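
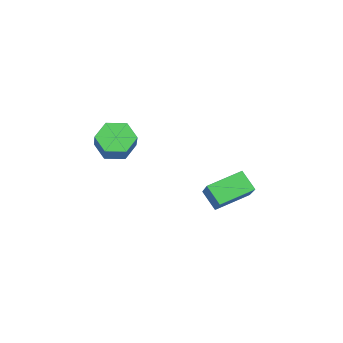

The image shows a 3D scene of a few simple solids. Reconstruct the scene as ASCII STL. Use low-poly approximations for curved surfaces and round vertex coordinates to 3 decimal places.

solid 
facet normal -0.706 -0.053 -0.707
outer loop
vertex 3.437 -1.543 2.582
vertex 2.965 -1.163 3.025
vertex 3.413 -0.794 2.55
endloop
endfacet
facet normal 0.708 -0.007 -0.706
outer loop
vertex 3.437 -1.543 2.582
vertex 3.413 -0.794 2.55
vertex 4.326 -1.476 3.473
endloop
endfacet
facet normal 0.708 -0.008 -0.706
outer loop
vertex 4.326 -1.476 3.473
vertex 3.413 -0.794 2.55
vertex 4.302 -0.728 3.44
endloop
endfacet
facet normal 0.706 0.054 0.706
outer loop
vertex 4.326 -1.476 3.473
vertex 4.302 -0.728 3.44
vertex 3.855 -1.097 3.915
endloop
endfacet
facet normal -0.706 -0.053 -0.707
outer loop
vertex 3.413 -0.794 2.55
vertex 2.965 -1.163 3.025
vertex 2.942 -0.414 2.992
endloop
endfacet
facet normal 0.327 0.860 -0.391
outer loop
vertex 3.413 -0.794 2.55
vertex 2.942 -0.414 2.992
vertex 4.302 -0.728 3.44
endloop
endfacet
facet normal 0.327 0.861 -0.390
outer loop
vertex 4.302 -0.728 3.44
vertex 2.942 -0.414 2.992
vertex 3.831 -0.348 3.883
endloop
endfacet
facet normal 0.706 0.053 0.706
outer loop
vertex 4.302 -0.728 3.44
vertex 3.831 -0.348 3.883
vertex 3.855 -1.097 3.915
endloop
endfacet
facet normal -0.706 -0.053 -0.707
outer loop
vertex 2.942 -0.414 2.992
vertex 2.965 -1.163 3.025
vertex 2.494 -0.784 3.467
endloop
endfacet
facet normal -0.382 0.868 0.316
outer loop
vertex 2.942 -0.414 2.992
vertex 2.494 -0.784 3.467
vertex 3.831 -0.348 3.883
endloop
endfacet
facet normal -0.381 0.869 0.315
outer loop
vertex 3.831 -0.348 3.883
vertex 2.494 -0.784 3.467
vertex 3.383 -0.717 4.358
endloop
endfacet
facet normal 0.706 0.053 0.707
outer loop
vertex 3.831 -0.348 3.883
vertex 3.383 -0.717 4.358
vertex 3.855 -1.097 3.915
endloop
endfacet
facet normal -0.706 -0.054 -0.706
outer loop
vertex 2.494 -0.784 3.467
vertex 2.965 -1.163 3.025
vertex 2.518 -1.532 3.5
endloop
endfacet
facet normal -0.708 0.008 0.706
outer loop
vertex 2.494 -0.784 3.467
vertex 2.518 -1.532 3.5
vertex 3.383 -0.717 4.358
endloop
endfacet
facet normal -0.708 0.008 0.706
outer loop
vertex 3.383 -0.717 4.358
vertex 2.518 -1.532 3.5
vertex 3.407 -1.466 4.39
endloop
endfacet
facet normal 0.706 0.053 0.707
outer loop
vertex 3.383 -0.717 4.358
vertex 3.407 -1.466 4.39
vertex 3.855 -1.097 3.915
endloop
endfacet
facet normal -0.706 -0.053 -0.706
outer loop
vertex 2.518 -1.532 3.5
vertex 2.965 -1.163 3.025
vertex 2.989 -1.912 3.057
endloop
endfacet
facet normal -0.327 -0.861 0.390
outer loop
vertex 2.518 -1.532 3.5
vertex 2.989 -1.912 3.057
vertex 3.407 -1.466 4.39
endloop
endfacet
facet normal -0.328 -0.860 0.391
outer loop
vertex 3.407 -1.466 4.39
vertex 2.989 -1.912 3.057
vertex 3.878 -1.846 3.948
endloop
endfacet
facet normal 0.706 0.053 0.707
outer loop
vertex 3.407 -1.466 4.39
vertex 3.878 -1.846 3.948
vertex 3.855 -1.097 3.915
endloop
endfacet
facet normal -0.706 -0.053 -0.707
outer loop
vertex 2.989 -1.912 3.057
vertex 2.965 -1.163 3.025
vertex 3.437 -1.543 2.582
endloop
endfacet
facet normal 0.381 -0.869 -0.316
outer loop
vertex 2.989 -1.912 3.057
vertex 3.437 -1.543 2.582
vertex 3.878 -1.846 3.948
endloop
endfacet
facet normal 0.382 -0.868 -0.316
outer loop
vertex 3.878 -1.846 3.948
vertex 3.437 -1.543 2.582
vertex 4.326 -1.476 3.473
endloop
endfacet
facet normal 0.706 0.053 0.707
outer loop
vertex 3.878 -1.846 3.948
vertex 4.326 -1.476 3.473
vertex 3.855 -1.097 3.915
endloop
endfacet
facet normal -0.536 -0.480 0.695
outer loop
vertex 1.694 2.13 0.098
vertex 1.147 3.44 0.582
vertex 0.369 1.989 -1.021
endloop
endfacet
facet normal 0.365 -0.873 -0.323
outer loop
vertex 0.893 2.46 -1.702
vertex 1.694 2.13 0.098
vertex 0.369 1.989 -1.021
endloop
endfacet
facet normal -0.536 -0.480 0.695
outer loop
vertex 0.369 1.989 -1.021
vertex 1.147 3.44 0.582
vertex -0.179 3.3 -0.537
endloop
endfacet
facet normal -0.762 -0.081 -0.643
outer loop
vertex -0.179 3.3 -0.537
vertex 0.893 2.46 -1.702
vertex 0.369 1.989 -1.021
endloop
endfacet
facet normal 0.762 0.081 0.642
outer loop
vertex 1.694 2.13 0.098
vertex 1.671 3.911 -0.099
vertex 1.147 3.44 0.582
endloop
endfacet
facet normal 0.364 -0.874 -0.322
outer loop
vertex 2.219 2.6 -0.583
vertex 1.694 2.13 0.098
vertex 0.893 2.46 -1.702
endloop
endfacet
facet normal 0.762 0.081 0.643
outer loop
vertex 2.219 2.6 -0.583
vertex 1.671 3.911 -0.099
vertex 1.694 2.13 0.098
endloop
endfacet
facet normal -0.365 0.873 0.323
outer loop
vertex 1.147 3.44 0.582
vertex 1.671 3.911 -0.099
vertex -0.179 3.3 -0.537
endloop
endfacet
facet normal -0.762 -0.081 -0.643
outer loop
vertex 0.346 3.77 -1.218
vertex 0.893 2.46 -1.702
vertex -0.179 3.3 -0.537
endloop
endfacet
facet normal -0.365 0.874 0.322
outer loop
vertex -0.179 3.3 -0.537
vertex 1.671 3.911 -0.099
vertex 0.346 3.77 -1.218
endloop
endfacet
facet normal 0.536 0.480 -0.695
outer loop
vertex 0.346 3.77 -1.218
vertex 2.219 2.6 -0.583
vertex 0.893 2.46 -1.702
endloop
endfacet
facet normal 0.536 0.480 -0.695
outer loop
vertex 1.671 3.911 -0.099
vertex 2.219 2.6 -0.583
vertex 0.346 3.77 -1.218
endloop
endfacet

endsolid


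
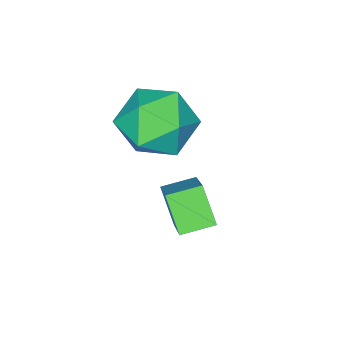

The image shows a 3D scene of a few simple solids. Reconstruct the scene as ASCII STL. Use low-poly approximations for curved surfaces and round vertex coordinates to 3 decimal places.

solid 
facet normal -0.526 -0.572 -0.629
outer loop
vertex -0.589 1.222 0.402
vertex -1.372 1.748 0.579
vertex -0.301 1.954 -0.504
endloop
endfacet
facet normal 0.816 -0.548 -0.184
outer loop
vertex 0.672 3.012 0.661
vertex -0.589 1.222 0.402
vertex -0.301 1.954 -0.504
endloop
endfacet
facet normal -0.526 -0.572 -0.629
outer loop
vertex -0.301 1.954 -0.504
vertex -1.372 1.748 0.579
vertex -1.084 2.48 -0.327
endloop
endfacet
facet normal 0.240 0.611 -0.755
outer loop
vertex -1.084 2.48 -0.327
vertex 0.672 3.012 0.661
vertex -0.301 1.954 -0.504
endloop
endfacet
facet normal -0.240 -0.611 0.755
outer loop
vertex -0.589 1.222 0.402
vertex -0.399 2.806 1.744
vertex -1.372 1.748 0.579
endloop
endfacet
facet normal 0.816 -0.548 -0.184
outer loop
vertex 0.384 2.28 1.567
vertex -0.589 1.222 0.402
vertex 0.672 3.012 0.661
endloop
endfacet
facet normal -0.240 -0.611 0.755
outer loop
vertex 0.384 2.28 1.567
vertex -0.399 2.806 1.744
vertex -0.589 1.222 0.402
endloop
endfacet
facet normal -0.816 0.548 0.184
outer loop
vertex -1.372 1.748 0.579
vertex -0.399 2.806 1.744
vertex -1.084 2.48 -0.327
endloop
endfacet
facet normal 0.240 0.611 -0.755
outer loop
vertex -0.111 3.538 0.838
vertex 0.672 3.012 0.661
vertex -1.084 2.48 -0.327
endloop
endfacet
facet normal -0.816 0.548 0.184
outer loop
vertex -1.084 2.48 -0.327
vertex -0.399 2.806 1.744
vertex -0.111 3.538 0.838
endloop
endfacet
facet normal 0.526 0.572 0.629
outer loop
vertex -0.111 3.538 0.838
vertex 0.384 2.28 1.567
vertex 0.672 3.012 0.661
endloop
endfacet
facet normal 0.526 0.572 0.629
outer loop
vertex -0.399 2.806 1.744
vertex 0.384 2.28 1.567
vertex -0.111 3.538 0.838
endloop
endfacet
facet normal -0.428 0.729 0.535
outer loop
vertex -1.627 1.671 2.69
vertex -1.426 1.07 3.67
vertex -0.63 1.826 3.276
endloop
endfacet
facet normal -0.123 0.991 -0.053
outer loop
vertex -1.627 1.671 2.69
vertex -0.63 1.826 3.276
vertex -0.618 1.765 2.111
endloop
endfacet
facet normal -0.417 0.667 -0.618
outer loop
vertex -1.627 1.671 2.69
vertex -0.618 1.765 2.111
vertex -1.407 0.969 1.784
endloop
endfacet
facet normal -0.903 0.205 -0.378
outer loop
vertex -1.627 1.671 2.69
vertex -1.407 0.969 1.784
vertex -1.907 0.54 2.747
endloop
endfacet
facet normal -0.910 0.242 0.335
outer loop
vertex -1.627 1.671 2.69
vertex -1.907 0.54 2.747
vertex -1.426 1.07 3.67
endloop
endfacet
facet normal 0.570 0.821 -0.037
outer loop
vertex -0.618 1.765 2.111
vertex -0.63 1.826 3.276
vertex 0.207 1.22 2.733
endloop
endfacet
facet normal 0.077 0.396 0.915
outer loop
vertex -0.63 1.826 3.276
vertex -1.426 1.07 3.67
vertex -0.293 0.791 3.696
endloop
endfacet
facet normal -0.705 -0.391 0.592
outer loop
vertex -1.426 1.07 3.67
vertex -1.907 0.54 2.747
vertex -1.082 -0.005 3.369
endloop
endfacet
facet normal -0.692 -0.453 -0.561
outer loop
vertex -1.907 0.54 2.747
vertex -1.407 0.969 1.784
vertex -1.07 -0.066 2.204
endloop
endfacet
facet normal 0.095 0.296 -0.950
outer loop
vertex -1.407 0.969 1.784
vertex -0.618 1.765 2.111
vertex -0.274 0.69 1.81
endloop
endfacet
facet normal 0.903 -0.205 0.378
outer loop
vertex -0.073 0.089 2.79
vertex 0.207 1.22 2.733
vertex -0.293 0.791 3.696
endloop
endfacet
facet normal 0.417 -0.667 0.618
outer loop
vertex -0.073 0.089 2.79
vertex -0.293 0.791 3.696
vertex -1.082 -0.005 3.369
endloop
endfacet
facet normal 0.123 -0.991 0.053
outer loop
vertex -0.073 0.089 2.79
vertex -1.082 -0.005 3.369
vertex -1.07 -0.066 2.204
endloop
endfacet
facet normal 0.428 -0.729 -0.535
outer loop
vertex -0.073 0.089 2.79
vertex -1.07 -0.066 2.204
vertex -0.274 0.69 1.81
endloop
endfacet
facet normal 0.910 -0.242 -0.335
outer loop
vertex -0.073 0.089 2.79
vertex -0.274 0.69 1.81
vertex 0.207 1.22 2.733
endloop
endfacet
facet normal 0.692 0.453 0.561
outer loop
vertex -0.293 0.791 3.696
vertex 0.207 1.22 2.733
vertex -0.63 1.826 3.276
endloop
endfacet
facet normal -0.095 -0.296 0.950
outer loop
vertex -1.082 -0.005 3.369
vertex -0.293 0.791 3.696
vertex -1.426 1.07 3.67
endloop
endfacet
facet normal -0.570 -0.821 0.037
outer loop
vertex -1.07 -0.066 2.204
vertex -1.082 -0.005 3.369
vertex -1.907 0.54 2.747
endloop
endfacet
facet normal -0.077 -0.396 -0.915
outer loop
vertex -0.274 0.69 1.81
vertex -1.07 -0.066 2.204
vertex -1.407 0.969 1.784
endloop
endfacet
facet normal 0.705 0.391 -0.592
outer loop
vertex 0.207 1.22 2.733
vertex -0.274 0.69 1.81
vertex -0.618 1.765 2.111
endloop
endfacet

endsolid


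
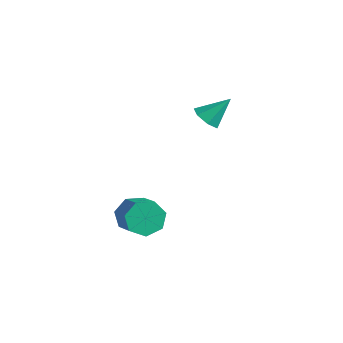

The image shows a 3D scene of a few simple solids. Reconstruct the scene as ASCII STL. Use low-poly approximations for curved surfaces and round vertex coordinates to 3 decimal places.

solid 
facet normal -0.283 -0.625 -0.728
outer loop
vertex -2.09 2.802 -0.608
vertex -2.717 2.695 -0.272
vertex -2.551 3.193 -0.764
endloop
endfacet
facet normal 0.674 0.680 -0.288
outer loop
vertex -2.09 2.802 -0.608
vertex -2.551 3.193 -0.764
vertex -2.303 3.605 0.792
endloop
endfacet
facet normal -0.284 -0.624 -0.728
outer loop
vertex -2.551 3.193 -0.764
vertex -2.717 2.695 -0.272
vertex -3.137 3.209 -0.549
endloop
endfacet
facet normal -0.064 0.967 -0.246
outer loop
vertex -2.551 3.193 -0.764
vertex -3.137 3.209 -0.549
vertex -2.303 3.605 0.792
endloop
endfacet
facet normal -0.284 -0.624 -0.727
outer loop
vertex -3.137 3.209 -0.549
vertex -2.717 2.695 -0.272
vertex -3.407 2.838 -0.125
endloop
endfacet
facet normal -0.667 0.717 0.203
outer loop
vertex -3.137 3.209 -0.549
vertex -3.407 2.838 -0.125
vertex -2.303 3.605 0.792
endloop
endfacet
facet normal -0.284 -0.623 -0.729
outer loop
vertex -3.407 2.838 -0.125
vertex -2.717 2.695 -0.272
vertex -3.158 2.358 0.188
endloop
endfacet
facet normal -0.682 0.117 0.722
outer loop
vertex -3.407 2.838 -0.125
vertex -3.158 2.358 0.188
vertex -2.303 3.605 0.792
endloop
endfacet
facet normal -0.283 -0.624 -0.729
outer loop
vertex -3.158 2.358 0.188
vertex -2.717 2.695 -0.272
vertex -2.576 2.132 0.155
endloop
endfacet
facet normal -0.095 -0.380 0.920
outer loop
vertex -3.158 2.358 0.188
vertex -2.576 2.132 0.155
vertex -2.303 3.605 0.792
endloop
endfacet
facet normal -0.284 -0.624 -0.728
outer loop
vertex -2.576 2.132 0.155
vertex -2.717 2.695 -0.272
vertex -2.101 2.329 -0.199
endloop
endfacet
facet normal 0.649 -0.400 0.647
outer loop
vertex -2.576 2.132 0.155
vertex -2.101 2.329 -0.199
vertex -2.303 3.605 0.792
endloop
endfacet
facet normal -0.284 -0.623 -0.729
outer loop
vertex -2.101 2.329 -0.199
vertex -2.717 2.695 -0.272
vertex -2.09 2.802 -0.608
endloop
endfacet
facet normal 0.991 0.072 0.110
outer loop
vertex -2.101 2.329 -0.199
vertex -2.09 2.802 -0.608
vertex -2.303 3.605 0.792
endloop
endfacet
facet normal -0.904 0.178 -0.389
outer loop
vertex -0.224 -1.566 -3.832
vertex -0.584 -2.117 -3.247
vertex -0.446 -1.251 -3.172
endloop
endfacet
facet normal 0.314 0.894 -0.321
outer loop
vertex -0.224 -1.566 -3.832
vertex -0.446 -1.251 -3.172
vertex 0.924 -1.792 -3.337
endloop
endfacet
facet normal 0.314 0.893 -0.321
outer loop
vertex 0.924 -1.792 -3.337
vertex -0.446 -1.251 -3.172
vertex 0.702 -1.477 -2.678
endloop
endfacet
facet normal 0.904 -0.178 0.389
outer loop
vertex 0.924 -1.792 -3.337
vertex 0.702 -1.477 -2.678
vertex 0.564 -2.343 -2.753
endloop
endfacet
facet normal -0.904 0.178 -0.390
outer loop
vertex -0.446 -1.251 -3.172
vertex -0.584 -2.117 -3.247
vertex -0.772 -1.588 -2.57
endloop
endfacet
facet normal -0.031 0.879 0.475
outer loop
vertex -0.446 -1.251 -3.172
vertex -0.772 -1.588 -2.57
vertex 0.702 -1.477 -2.678
endloop
endfacet
facet normal -0.031 0.880 0.475
outer loop
vertex 0.702 -1.477 -2.678
vertex -0.772 -1.588 -2.57
vertex 0.376 -1.814 -2.075
endloop
endfacet
facet normal 0.904 -0.178 0.389
outer loop
vertex 0.702 -1.477 -2.678
vertex 0.376 -1.814 -2.075
vertex 0.564 -2.343 -2.753
endloop
endfacet
facet normal -0.904 0.177 -0.389
outer loop
vertex -0.772 -1.588 -2.57
vertex -0.584 -2.117 -3.247
vertex -0.956 -2.324 -2.477
endloop
endfacet
facet normal -0.354 0.204 0.913
outer loop
vertex -0.772 -1.588 -2.57
vertex -0.956 -2.324 -2.477
vertex 0.376 -1.814 -2.075
endloop
endfacet
facet normal -0.353 0.203 0.913
outer loop
vertex 0.376 -1.814 -2.075
vertex -0.956 -2.324 -2.477
vertex 0.191 -2.549 -1.983
endloop
endfacet
facet normal 0.903 -0.179 0.390
outer loop
vertex 0.376 -1.814 -2.075
vertex 0.191 -2.549 -1.983
vertex 0.564 -2.343 -2.753
endloop
endfacet
facet normal -0.904 0.178 -0.389
outer loop
vertex -0.956 -2.324 -2.477
vertex -0.584 -2.117 -3.247
vertex -0.86 -2.904 -2.965
endloop
endfacet
facet normal -0.409 -0.626 0.664
outer loop
vertex -0.956 -2.324 -2.477
vertex -0.86 -2.904 -2.965
vertex 0.191 -2.549 -1.983
endloop
endfacet
facet normal -0.409 -0.626 0.664
outer loop
vertex 0.191 -2.549 -1.983
vertex -0.86 -2.904 -2.965
vertex 0.288 -3.129 -2.47
endloop
endfacet
facet normal 0.904 -0.177 0.390
outer loop
vertex 0.191 -2.549 -1.983
vertex 0.288 -3.129 -2.47
vertex 0.564 -2.343 -2.753
endloop
endfacet
facet normal -0.904 0.178 -0.389
outer loop
vertex -0.86 -2.904 -2.965
vertex -0.584 -2.117 -3.247
vertex -0.556 -2.891 -3.665
endloop
endfacet
facet normal -0.156 -0.984 -0.086
outer loop
vertex -0.86 -2.904 -2.965
vertex -0.556 -2.891 -3.665
vertex 0.288 -3.129 -2.47
endloop
endfacet
facet normal -0.157 -0.984 -0.085
outer loop
vertex 0.288 -3.129 -2.47
vertex -0.556 -2.891 -3.665
vertex 0.592 -3.117 -3.17
endloop
endfacet
facet normal 0.904 -0.177 0.389
outer loop
vertex 0.288 -3.129 -2.47
vertex 0.592 -3.117 -3.17
vertex 0.564 -2.343 -2.753
endloop
endfacet
facet normal -0.904 0.177 -0.389
outer loop
vertex -0.556 -2.891 -3.665
vertex -0.584 -2.117 -3.247
vertex -0.273 -2.296 -4.051
endloop
endfacet
facet normal 0.214 -0.601 -0.770
outer loop
vertex -0.556 -2.891 -3.665
vertex -0.273 -2.296 -4.051
vertex 0.592 -3.117 -3.17
endloop
endfacet
facet normal 0.214 -0.601 -0.770
outer loop
vertex 0.592 -3.117 -3.17
vertex -0.273 -2.296 -4.051
vertex 0.875 -2.522 -3.556
endloop
endfacet
facet normal 0.904 -0.177 0.390
outer loop
vertex 0.592 -3.117 -3.17
vertex 0.875 -2.522 -3.556
vertex 0.564 -2.343 -2.753
endloop
endfacet
facet normal -0.904 0.177 -0.389
outer loop
vertex -0.273 -2.296 -4.051
vertex -0.584 -2.117 -3.247
vertex -0.224 -1.566 -3.832
endloop
endfacet
facet normal 0.423 0.234 -0.875
outer loop
vertex -0.273 -2.296 -4.051
vertex -0.224 -1.566 -3.832
vertex 0.875 -2.522 -3.556
endloop
endfacet
facet normal 0.423 0.234 -0.875
outer loop
vertex 0.875 -2.522 -3.556
vertex -0.224 -1.566 -3.832
vertex 0.924 -1.792 -3.337
endloop
endfacet
facet normal 0.904 -0.178 0.390
outer loop
vertex 0.875 -2.522 -3.556
vertex 0.924 -1.792 -3.337
vertex 0.564 -2.343 -2.753
endloop
endfacet

endsolid


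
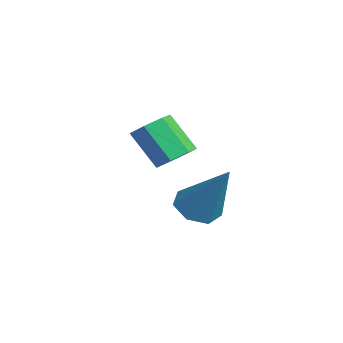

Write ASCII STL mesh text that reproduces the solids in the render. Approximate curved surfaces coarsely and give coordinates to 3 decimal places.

solid 
facet normal -0.518 -0.264 -0.814
outer loop
vertex 0.147 -0.076 0.799
vertex -0.394 -0.186 1.179
vertex -0.205 0.381 0.875
endloop
endfacet
facet normal 0.735 0.614 -0.288
outer loop
vertex 0.147 -0.076 0.799
vertex -0.205 0.381 0.875
vertex 0.574 0.306 2.701
endloop
endfacet
facet normal -0.518 -0.264 -0.814
outer loop
vertex -0.205 0.381 0.875
vertex -0.394 -0.186 1.179
vertex -0.699 0.41 1.18
endloop
endfacet
facet normal 0.066 0.998 0.013
outer loop
vertex -0.205 0.381 0.875
vertex -0.699 0.41 1.18
vertex 0.574 0.306 2.701
endloop
endfacet
facet normal -0.517 -0.263 -0.815
outer loop
vertex -0.699 0.41 1.18
vertex -0.394 -0.186 1.179
vertex -0.963 -0.01 1.483
endloop
endfacet
facet normal -0.532 0.689 0.492
outer loop
vertex -0.699 0.41 1.18
vertex -0.963 -0.01 1.483
vertex 0.574 0.306 2.701
endloop
endfacet
facet normal -0.517 -0.264 -0.815
outer loop
vertex -0.963 -0.01 1.483
vertex -0.394 -0.186 1.179
vertex -0.798 -0.562 1.557
endloop
endfacet
facet normal -0.610 -0.076 0.789
outer loop
vertex -0.963 -0.01 1.483
vertex -0.798 -0.562 1.557
vertex 0.574 0.306 2.701
endloop
endfacet
facet normal -0.517 -0.263 -0.814
outer loop
vertex -0.798 -0.562 1.557
vertex -0.394 -0.186 1.179
vertex -0.328 -0.832 1.346
endloop
endfacet
facet normal -0.110 -0.724 0.681
outer loop
vertex -0.798 -0.562 1.557
vertex -0.328 -0.832 1.346
vertex 0.574 0.306 2.701
endloop
endfacet
facet normal -0.517 -0.263 -0.814
outer loop
vertex -0.328 -0.832 1.346
vertex -0.394 -0.186 1.179
vertex 0.092 -0.615 1.009
endloop
endfacet
facet normal 0.594 -0.765 0.247
outer loop
vertex -0.328 -0.832 1.346
vertex 0.092 -0.615 1.009
vertex 0.574 0.306 2.701
endloop
endfacet
facet normal -0.518 -0.264 -0.814
outer loop
vertex 0.092 -0.615 1.009
vertex -0.394 -0.186 1.179
vertex 0.147 -0.076 0.799
endloop
endfacet
facet normal 0.968 -0.170 -0.183
outer loop
vertex 0.092 -0.615 1.009
vertex 0.147 -0.076 0.799
vertex 0.574 0.306 2.701
endloop
endfacet
facet normal 0.488 0.393 -0.779
outer loop
vertex -1.974 0.088 2.361
vertex -2.423 -0.124 1.973
vertex -2.391 0.429 2.272
endloop
endfacet
facet normal 0.422 0.675 0.605
outer loop
vertex -1.974 0.088 2.361
vertex -2.391 0.429 2.272
vertex -2.608 -0.424 3.374
endloop
endfacet
facet normal 0.425 0.674 0.605
outer loop
vertex -2.608 -0.424 3.374
vertex -2.391 0.429 2.272
vertex -3.025 -0.082 3.286
endloop
endfacet
facet normal -0.487 -0.393 0.780
outer loop
vertex -2.608 -0.424 3.374
vertex -3.025 -0.082 3.286
vertex -3.057 -0.636 2.987
endloop
endfacet
facet normal 0.487 0.393 -0.780
outer loop
vertex -2.391 0.429 2.272
vertex -2.423 -0.124 1.973
vertex -2.833 0.354 1.958
endloop
endfacet
facet normal -0.332 0.909 0.251
outer loop
vertex -2.391 0.429 2.272
vertex -2.833 0.354 1.958
vertex -3.025 -0.082 3.286
endloop
endfacet
facet normal -0.332 0.909 0.251
outer loop
vertex -3.025 -0.082 3.286
vertex -2.833 0.354 1.958
vertex -3.467 -0.157 2.972
endloop
endfacet
facet normal -0.487 -0.393 0.780
outer loop
vertex -3.025 -0.082 3.286
vertex -3.467 -0.157 2.972
vertex -3.057 -0.636 2.987
endloop
endfacet
facet normal 0.487 0.393 -0.780
outer loop
vertex -2.833 0.354 1.958
vertex -2.423 -0.124 1.973
vertex -2.965 -0.081 1.656
endloop
endfacet
facet normal -0.839 0.458 -0.294
outer loop
vertex -2.833 0.354 1.958
vertex -2.965 -0.081 1.656
vertex -3.467 -0.157 2.972
endloop
endfacet
facet normal -0.839 0.458 -0.294
outer loop
vertex -3.467 -0.157 2.972
vertex -2.965 -0.081 1.656
vertex -3.599 -0.593 2.669
endloop
endfacet
facet normal -0.488 -0.394 0.779
outer loop
vertex -3.467 -0.157 2.972
vertex -3.599 -0.593 2.669
vertex -3.057 -0.636 2.987
endloop
endfacet
facet normal 0.487 0.393 -0.780
outer loop
vertex -2.965 -0.081 1.656
vertex -2.423 -0.124 1.973
vertex -2.69 -0.549 1.592
endloop
endfacet
facet normal -0.713 -0.335 -0.616
outer loop
vertex -2.965 -0.081 1.656
vertex -2.69 -0.549 1.592
vertex -3.599 -0.593 2.669
endloop
endfacet
facet normal -0.713 -0.337 -0.615
outer loop
vertex -3.599 -0.593 2.669
vertex -2.69 -0.549 1.592
vertex -3.324 -1.06 2.606
endloop
endfacet
facet normal -0.488 -0.393 0.779
outer loop
vertex -3.599 -0.593 2.669
vertex -3.324 -1.06 2.606
vertex -3.057 -0.636 2.987
endloop
endfacet
facet normal 0.488 0.392 -0.780
outer loop
vertex -2.69 -0.549 1.592
vertex -2.423 -0.124 1.973
vertex -2.213 -0.697 1.816
endloop
endfacet
facet normal -0.050 -0.879 -0.474
outer loop
vertex -2.69 -0.549 1.592
vertex -2.213 -0.697 1.816
vertex -3.324 -1.06 2.606
endloop
endfacet
facet normal -0.051 -0.879 -0.475
outer loop
vertex -3.324 -1.06 2.606
vertex -2.213 -0.697 1.816
vertex -2.847 -1.208 2.829
endloop
endfacet
facet normal -0.487 -0.394 0.780
outer loop
vertex -3.324 -1.06 2.606
vertex -2.847 -1.208 2.829
vertex -3.057 -0.636 2.987
endloop
endfacet
facet normal 0.489 0.393 -0.779
outer loop
vertex -2.213 -0.697 1.816
vertex -2.423 -0.124 1.973
vertex -1.895 -0.414 2.158
endloop
endfacet
facet normal 0.650 -0.759 0.024
outer loop
vertex -2.213 -0.697 1.816
vertex -1.895 -0.414 2.158
vertex -2.847 -1.208 2.829
endloop
endfacet
facet normal 0.650 -0.759 0.024
outer loop
vertex -2.847 -1.208 2.829
vertex -1.895 -0.414 2.158
vertex -2.529 -0.925 3.171
endloop
endfacet
facet normal -0.487 -0.394 0.779
outer loop
vertex -2.847 -1.208 2.829
vertex -2.529 -0.925 3.171
vertex -3.057 -0.636 2.987
endloop
endfacet
facet normal 0.488 0.392 -0.780
outer loop
vertex -1.895 -0.414 2.158
vertex -2.423 -0.124 1.973
vertex -1.974 0.088 2.361
endloop
endfacet
facet normal 0.861 -0.068 0.504
outer loop
vertex -1.895 -0.414 2.158
vertex -1.974 0.088 2.361
vertex -2.529 -0.925 3.171
endloop
endfacet
facet normal 0.861 -0.069 0.504
outer loop
vertex -2.529 -0.925 3.171
vertex -1.974 0.088 2.361
vertex -2.608 -0.424 3.374
endloop
endfacet
facet normal -0.487 -0.393 0.780
outer loop
vertex -2.529 -0.925 3.171
vertex -2.608 -0.424 3.374
vertex -3.057 -0.636 2.987
endloop
endfacet

endsolid


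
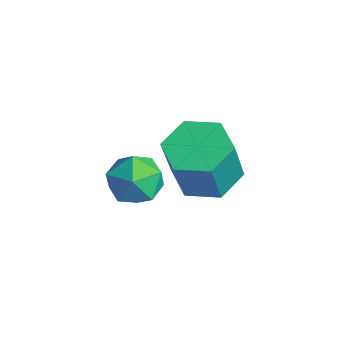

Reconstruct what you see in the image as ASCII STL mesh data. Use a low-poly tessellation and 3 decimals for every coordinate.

solid 
facet normal -0.185 0.297 -0.937
outer loop
vertex 2.277 3.61 1.218
vertex 1.621 2.876 1.115
vertex 1.327 3.759 1.453
endloop
endfacet
facet normal 0.212 0.943 0.258
outer loop
vertex 2.277 3.61 1.218
vertex 1.327 3.759 1.453
vertex 2.595 3.098 2.829
endloop
endfacet
facet normal 0.212 0.943 0.258
outer loop
vertex 2.595 3.098 2.829
vertex 1.327 3.759 1.453
vertex 1.645 3.247 3.064
endloop
endfacet
facet normal 0.185 -0.298 0.936
outer loop
vertex 2.595 3.098 2.829
vertex 1.645 3.247 3.064
vertex 1.939 2.364 2.725
endloop
endfacet
facet normal -0.184 0.297 -0.937
outer loop
vertex 1.327 3.759 1.453
vertex 1.621 2.876 1.115
vertex 0.671 3.025 1.349
endloop
endfacet
facet normal -0.726 0.601 0.334
outer loop
vertex 1.327 3.759 1.453
vertex 0.671 3.025 1.349
vertex 1.645 3.247 3.064
endloop
endfacet
facet normal -0.726 0.601 0.334
outer loop
vertex 1.645 3.247 3.064
vertex 0.671 3.025 1.349
vertex 0.989 2.513 2.96
endloop
endfacet
facet normal 0.185 -0.298 0.936
outer loop
vertex 1.645 3.247 3.064
vertex 0.989 2.513 2.96
vertex 1.939 2.364 2.725
endloop
endfacet
facet normal -0.184 0.297 -0.937
outer loop
vertex 0.671 3.025 1.349
vertex 1.621 2.876 1.115
vertex 0.965 2.142 1.011
endloop
endfacet
facet normal -0.937 -0.341 0.076
outer loop
vertex 0.671 3.025 1.349
vertex 0.965 2.142 1.011
vertex 0.989 2.513 2.96
endloop
endfacet
facet normal -0.937 -0.341 0.076
outer loop
vertex 0.989 2.513 2.96
vertex 0.965 2.142 1.011
vertex 1.283 1.63 2.622
endloop
endfacet
facet normal 0.185 -0.297 0.937
outer loop
vertex 0.989 2.513 2.96
vertex 1.283 1.63 2.622
vertex 1.939 2.364 2.725
endloop
endfacet
facet normal -0.185 0.298 -0.936
outer loop
vertex 0.965 2.142 1.011
vertex 1.621 2.876 1.115
vertex 1.915 1.993 0.776
endloop
endfacet
facet normal -0.212 -0.943 -0.258
outer loop
vertex 0.965 2.142 1.011
vertex 1.915 1.993 0.776
vertex 1.283 1.63 2.622
endloop
endfacet
facet normal -0.212 -0.943 -0.258
outer loop
vertex 1.283 1.63 2.622
vertex 1.915 1.993 0.776
vertex 2.233 1.481 2.387
endloop
endfacet
facet normal 0.185 -0.297 0.937
outer loop
vertex 1.283 1.63 2.622
vertex 2.233 1.481 2.387
vertex 1.939 2.364 2.725
endloop
endfacet
facet normal -0.185 0.298 -0.936
outer loop
vertex 1.915 1.993 0.776
vertex 1.621 2.876 1.115
vertex 2.571 2.727 0.88
endloop
endfacet
facet normal 0.726 -0.601 -0.334
outer loop
vertex 1.915 1.993 0.776
vertex 2.571 2.727 0.88
vertex 2.233 1.481 2.387
endloop
endfacet
facet normal 0.726 -0.601 -0.334
outer loop
vertex 2.233 1.481 2.387
vertex 2.571 2.727 0.88
vertex 2.889 2.215 2.491
endloop
endfacet
facet normal 0.184 -0.297 0.937
outer loop
vertex 2.233 1.481 2.387
vertex 2.889 2.215 2.491
vertex 1.939 2.364 2.725
endloop
endfacet
facet normal -0.185 0.297 -0.937
outer loop
vertex 2.571 2.727 0.88
vertex 1.621 2.876 1.115
vertex 2.277 3.61 1.218
endloop
endfacet
facet normal 0.937 0.341 -0.076
outer loop
vertex 2.571 2.727 0.88
vertex 2.277 3.61 1.218
vertex 2.889 2.215 2.491
endloop
endfacet
facet normal 0.937 0.341 -0.076
outer loop
vertex 2.889 2.215 2.491
vertex 2.277 3.61 1.218
vertex 2.595 3.098 2.829
endloop
endfacet
facet normal 0.184 -0.297 0.937
outer loop
vertex 2.889 2.215 2.491
vertex 2.595 3.098 2.829
vertex 1.939 2.364 2.725
endloop
endfacet
facet normal -0.028 0.626 0.780
outer loop
vertex -1.009 2.645 -0.273
vertex -0.805 1.928 0.31
vertex -0.107 2.438 -0.074
endloop
endfacet
facet normal 0.180 0.965 0.189
outer loop
vertex -1.009 2.645 -0.273
vertex -0.107 2.438 -0.074
vertex -0.358 2.658 -0.96
endloop
endfacet
facet normal -0.335 0.893 -0.301
outer loop
vertex -1.009 2.645 -0.273
vertex -0.358 2.658 -0.96
vertex -1.211 2.283 -1.123
endloop
endfacet
facet normal -0.861 0.508 -0.012
outer loop
vertex -1.009 2.645 -0.273
vertex -1.211 2.283 -1.123
vertex -1.488 1.832 -0.339
endloop
endfacet
facet normal -0.672 0.343 0.657
outer loop
vertex -1.009 2.645 -0.273
vertex -1.488 1.832 -0.339
vertex -0.805 1.928 0.31
endloop
endfacet
facet normal 0.766 0.641 -0.058
outer loop
vertex -0.358 2.658 -0.96
vertex -0.107 2.438 -0.074
vertex 0.248 1.948 -0.801
endloop
endfacet
facet normal 0.429 0.090 0.899
outer loop
vertex -0.107 2.438 -0.074
vertex -0.805 1.928 0.31
vertex -0.029 1.497 -0.017
endloop
endfacet
facet normal -0.613 -0.367 0.700
outer loop
vertex -0.805 1.928 0.31
vertex -1.488 1.832 -0.339
vertex -0.882 1.122 -0.18
endloop
endfacet
facet normal -0.919 -0.099 -0.382
outer loop
vertex -1.488 1.832 -0.339
vertex -1.211 2.283 -1.123
vertex -1.133 1.342 -1.066
endloop
endfacet
facet normal -0.068 0.523 -0.850
outer loop
vertex -1.211 2.283 -1.123
vertex -0.358 2.658 -0.96
vertex -0.435 1.852 -1.45
endloop
endfacet
facet normal 0.861 -0.508 0.012
outer loop
vertex -0.231 1.135 -0.867
vertex 0.248 1.948 -0.801
vertex -0.029 1.497 -0.017
endloop
endfacet
facet normal 0.335 -0.893 0.301
outer loop
vertex -0.231 1.135 -0.867
vertex -0.029 1.497 -0.017
vertex -0.882 1.122 -0.18
endloop
endfacet
facet normal -0.180 -0.965 -0.189
outer loop
vertex -0.231 1.135 -0.867
vertex -0.882 1.122 -0.18
vertex -1.133 1.342 -1.066
endloop
endfacet
facet normal 0.028 -0.626 -0.780
outer loop
vertex -0.231 1.135 -0.867
vertex -1.133 1.342 -1.066
vertex -0.435 1.852 -1.45
endloop
endfacet
facet normal 0.672 -0.343 -0.657
outer loop
vertex -0.231 1.135 -0.867
vertex -0.435 1.852 -1.45
vertex 0.248 1.948 -0.801
endloop
endfacet
facet normal 0.919 0.099 0.382
outer loop
vertex -0.029 1.497 -0.017
vertex 0.248 1.948 -0.801
vertex -0.107 2.438 -0.074
endloop
endfacet
facet normal 0.068 -0.523 0.850
outer loop
vertex -0.882 1.122 -0.18
vertex -0.029 1.497 -0.017
vertex -0.805 1.928 0.31
endloop
endfacet
facet normal -0.766 -0.641 0.058
outer loop
vertex -1.133 1.342 -1.066
vertex -0.882 1.122 -0.18
vertex -1.488 1.832 -0.339
endloop
endfacet
facet normal -0.429 -0.090 -0.899
outer loop
vertex -0.435 1.852 -1.45
vertex -1.133 1.342 -1.066
vertex -1.211 2.283 -1.123
endloop
endfacet
facet normal 0.613 0.367 -0.700
outer loop
vertex 0.248 1.948 -0.801
vertex -0.435 1.852 -1.45
vertex -0.358 2.658 -0.96
endloop
endfacet

endsolid


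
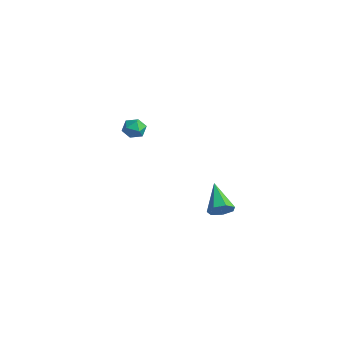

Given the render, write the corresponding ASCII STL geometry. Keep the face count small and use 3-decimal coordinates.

solid 
facet normal 0.779 -0.297 -0.552
outer loop
vertex 5.135 1.942 -2.828
vertex 4.656 1.945 -3.505
vertex 5.113 2.563 -3.193
endloop
endfacet
facet normal 0.332 0.487 0.808
outer loop
vertex 5.135 1.942 -2.828
vertex 5.113 2.563 -3.193
vertex 3.004 2.575 -2.335
endloop
endfacet
facet normal 0.779 -0.297 -0.552
outer loop
vertex 5.113 2.563 -3.193
vertex 4.656 1.945 -3.505
vertex 4.747 2.718 -3.793
endloop
endfacet
facet normal 0.087 0.976 0.199
outer loop
vertex 5.113 2.563 -3.193
vertex 4.747 2.718 -3.793
vertex 3.004 2.575 -2.335
endloop
endfacet
facet normal 0.779 -0.297 -0.552
outer loop
vertex 4.747 2.718 -3.793
vertex 4.656 1.945 -3.505
vertex 4.312 2.291 -4.177
endloop
endfacet
facet normal -0.418 0.805 -0.421
outer loop
vertex 4.747 2.718 -3.793
vertex 4.312 2.291 -4.177
vertex 3.004 2.575 -2.335
endloop
endfacet
facet normal 0.779 -0.298 -0.552
outer loop
vertex 4.312 2.291 -4.177
vertex 4.656 1.945 -3.505
vertex 4.136 1.604 -4.055
endloop
endfacet
facet normal -0.804 0.102 -0.586
outer loop
vertex 4.312 2.291 -4.177
vertex 4.136 1.604 -4.055
vertex 3.004 2.575 -2.335
endloop
endfacet
facet normal 0.779 -0.298 -0.552
outer loop
vertex 4.136 1.604 -4.055
vertex 4.656 1.945 -3.505
vertex 4.351 1.173 -3.519
endloop
endfacet
facet normal -0.779 -0.603 -0.172
outer loop
vertex 4.136 1.604 -4.055
vertex 4.351 1.173 -3.519
vertex 3.004 2.575 -2.335
endloop
endfacet
facet normal 0.778 -0.298 -0.553
outer loop
vertex 4.351 1.173 -3.519
vertex 4.656 1.945 -3.505
vertex 4.796 1.323 -2.973
endloop
endfacet
facet normal -0.363 -0.780 0.510
outer loop
vertex 4.351 1.173 -3.519
vertex 4.796 1.323 -2.973
vertex 3.004 2.575 -2.335
endloop
endfacet
facet normal 0.779 -0.297 -0.552
outer loop
vertex 4.796 1.323 -2.973
vertex 4.656 1.945 -3.505
vertex 5.135 1.942 -2.828
endloop
endfacet
facet normal 0.132 -0.294 0.947
outer loop
vertex 4.796 1.323 -2.973
vertex 5.135 1.942 -2.828
vertex 3.004 2.575 -2.335
endloop
endfacet
facet normal 0.379 0.852 -0.362
outer loop
vertex -3.361 1.737 -1.326
vertex -4.048 2.122 -1.139
vertex -3.446 2.084 -0.599
endloop
endfacet
facet normal 0.895 0.434 -0.102
outer loop
vertex -3.361 1.737 -1.326
vertex -3.446 2.084 -0.599
vertex -3.1 1.355 -0.662
endloop
endfacet
facet normal 0.872 -0.188 -0.451
outer loop
vertex -3.361 1.737 -1.326
vertex -3.1 1.355 -0.662
vertex -3.488 0.942 -1.24
endloop
endfacet
facet normal 0.341 -0.155 -0.927
outer loop
vertex -3.361 1.737 -1.326
vertex -3.488 0.942 -1.24
vertex -4.074 1.417 -1.535
endloop
endfacet
facet normal 0.036 0.488 -0.872
outer loop
vertex -3.361 1.737 -1.326
vertex -4.074 1.417 -1.535
vertex -4.048 2.122 -1.139
endloop
endfacet
facet normal 0.751 0.306 0.586
outer loop
vertex -3.1 1.355 -0.662
vertex -3.446 2.084 -0.599
vertex -3.626 1.503 -0.065
endloop
endfacet
facet normal -0.085 0.983 0.164
outer loop
vertex -3.446 2.084 -0.599
vertex -4.048 2.122 -1.139
vertex -4.212 1.978 -0.36
endloop
endfacet
facet normal -0.639 0.395 -0.661
outer loop
vertex -4.048 2.122 -1.139
vertex -4.074 1.417 -1.535
vertex -4.6 1.565 -0.938
endloop
endfacet
facet normal -0.145 -0.645 -0.750
outer loop
vertex -4.074 1.417 -1.535
vertex -3.488 0.942 -1.24
vertex -4.254 0.836 -1.001
endloop
endfacet
facet normal 0.714 -0.700 0.021
outer loop
vertex -3.488 0.942 -1.24
vertex -3.1 1.355 -0.662
vertex -3.652 0.798 -0.461
endloop
endfacet
facet normal -0.341 0.155 0.927
outer loop
vertex -4.339 1.183 -0.274
vertex -3.626 1.503 -0.065
vertex -4.212 1.978 -0.36
endloop
endfacet
facet normal -0.872 0.188 0.451
outer loop
vertex -4.339 1.183 -0.274
vertex -4.212 1.978 -0.36
vertex -4.6 1.565 -0.938
endloop
endfacet
facet normal -0.895 -0.434 0.102
outer loop
vertex -4.339 1.183 -0.274
vertex -4.6 1.565 -0.938
vertex -4.254 0.836 -1.001
endloop
endfacet
facet normal -0.379 -0.852 0.362
outer loop
vertex -4.339 1.183 -0.274
vertex -4.254 0.836 -1.001
vertex -3.652 0.798 -0.461
endloop
endfacet
facet normal -0.036 -0.488 0.872
outer loop
vertex -4.339 1.183 -0.274
vertex -3.652 0.798 -0.461
vertex -3.626 1.503 -0.065
endloop
endfacet
facet normal 0.145 0.645 0.750
outer loop
vertex -4.212 1.978 -0.36
vertex -3.626 1.503 -0.065
vertex -3.446 2.084 -0.599
endloop
endfacet
facet normal -0.714 0.700 -0.021
outer loop
vertex -4.6 1.565 -0.938
vertex -4.212 1.978 -0.36
vertex -4.048 2.122 -1.139
endloop
endfacet
facet normal -0.751 -0.306 -0.586
outer loop
vertex -4.254 0.836 -1.001
vertex -4.6 1.565 -0.938
vertex -4.074 1.417 -1.535
endloop
endfacet
facet normal 0.085 -0.983 -0.164
outer loop
vertex -3.652 0.798 -0.461
vertex -4.254 0.836 -1.001
vertex -3.488 0.942 -1.24
endloop
endfacet
facet normal 0.639 -0.395 0.661
outer loop
vertex -3.626 1.503 -0.065
vertex -3.652 0.798 -0.461
vertex -3.1 1.355 -0.662
endloop
endfacet

endsolid


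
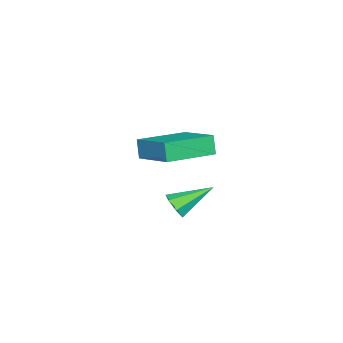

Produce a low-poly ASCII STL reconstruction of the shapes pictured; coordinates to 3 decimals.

solid 
facet normal 0.481 -0.721 -0.498
outer loop
vertex 3.578 1.473 -3.658
vertex 3.238 1.58 -4.141
vertex 3.763 1.827 -3.992
endloop
endfacet
facet normal 0.606 0.355 0.712
outer loop
vertex 3.578 1.473 -3.658
vertex 3.763 1.827 -3.992
vertex 2.462 2.74 -3.339
endloop
endfacet
facet normal 0.481 -0.721 -0.499
outer loop
vertex 3.763 1.827 -3.992
vertex 3.238 1.58 -4.141
vertex 3.553 1.995 -4.437
endloop
endfacet
facet normal 0.584 0.811 0.030
outer loop
vertex 3.763 1.827 -3.992
vertex 3.553 1.995 -4.437
vertex 2.462 2.74 -3.339
endloop
endfacet
facet normal 0.481 -0.721 -0.498
outer loop
vertex 3.553 1.995 -4.437
vertex 3.238 1.58 -4.141
vertex 3.105 1.85 -4.66
endloop
endfacet
facet normal 0.008 0.831 -0.556
outer loop
vertex 3.553 1.995 -4.437
vertex 3.105 1.85 -4.66
vertex 2.462 2.74 -3.339
endloop
endfacet
facet normal 0.482 -0.721 -0.498
outer loop
vertex 3.105 1.85 -4.66
vertex 3.238 1.58 -4.141
vertex 2.757 1.501 -4.492
endloop
endfacet
facet normal -0.691 0.398 -0.604
outer loop
vertex 3.105 1.85 -4.66
vertex 2.757 1.501 -4.492
vertex 2.462 2.74 -3.339
endloop
endfacet
facet normal 0.482 -0.721 -0.498
outer loop
vertex 2.757 1.501 -4.492
vertex 3.238 1.58 -4.141
vertex 2.771 1.212 -4.06
endloop
endfacet
facet normal -0.984 -0.163 -0.077
outer loop
vertex 2.757 1.501 -4.492
vertex 2.771 1.212 -4.06
vertex 2.462 2.74 -3.339
endloop
endfacet
facet normal 0.481 -0.721 -0.499
outer loop
vertex 2.771 1.212 -4.06
vertex 3.238 1.58 -4.141
vertex 3.136 1.199 -3.689
endloop
endfacet
facet normal -0.652 -0.427 0.626
outer loop
vertex 2.771 1.212 -4.06
vertex 3.136 1.199 -3.689
vertex 2.462 2.74 -3.339
endloop
endfacet
facet normal 0.482 -0.721 -0.499
outer loop
vertex 3.136 1.199 -3.689
vertex 3.238 1.58 -4.141
vertex 3.578 1.473 -3.658
endloop
endfacet
facet normal 0.054 -0.198 0.979
outer loop
vertex 3.136 1.199 -3.689
vertex 3.578 1.473 -3.658
vertex 2.462 2.74 -3.339
endloop
endfacet
facet normal -0.801 0.590 -0.104
outer loop
vertex -2.345 -0.144 -3.522
vertex -1.314 1.37 -2.88
vertex -2.096 0.045 -4.366
endloop
endfacet
facet normal -0.531 -0.780 -0.331
outer loop
vertex -0.366 -1.23 -4.14
vertex -2.345 -0.144 -3.522
vertex -2.096 0.045 -4.366
endloop
endfacet
facet normal -0.801 0.590 -0.105
outer loop
vertex -2.096 0.045 -4.366
vertex -1.314 1.37 -2.88
vertex -1.065 1.558 -3.724
endloop
endfacet
facet normal 0.277 0.209 -0.938
outer loop
vertex -1.065 1.558 -3.724
vertex -0.366 -1.23 -4.14
vertex -2.096 0.045 -4.366
endloop
endfacet
facet normal -0.277 -0.209 0.938
outer loop
vertex -2.345 -0.144 -3.522
vertex 0.416 0.095 -2.654
vertex -1.314 1.37 -2.88
endloop
endfacet
facet normal -0.531 -0.780 -0.331
outer loop
vertex -0.615 -1.418 -3.296
vertex -2.345 -0.144 -3.522
vertex -0.366 -1.23 -4.14
endloop
endfacet
facet normal -0.277 -0.209 0.938
outer loop
vertex -0.615 -1.418 -3.296
vertex 0.416 0.095 -2.654
vertex -2.345 -0.144 -3.522
endloop
endfacet
facet normal 0.532 0.780 0.331
outer loop
vertex -1.314 1.37 -2.88
vertex 0.416 0.095 -2.654
vertex -1.065 1.558 -3.724
endloop
endfacet
facet normal 0.277 0.209 -0.938
outer loop
vertex 0.665 0.284 -3.498
vertex -0.366 -1.23 -4.14
vertex -1.065 1.558 -3.724
endloop
endfacet
facet normal 0.531 0.780 0.331
outer loop
vertex -1.065 1.558 -3.724
vertex 0.416 0.095 -2.654
vertex 0.665 0.284 -3.498
endloop
endfacet
facet normal 0.801 -0.590 0.105
outer loop
vertex 0.665 0.284 -3.498
vertex -0.615 -1.418 -3.296
vertex -0.366 -1.23 -4.14
endloop
endfacet
facet normal 0.801 -0.590 0.104
outer loop
vertex 0.416 0.095 -2.654
vertex -0.615 -1.418 -3.296
vertex 0.665 0.284 -3.498
endloop
endfacet

endsolid


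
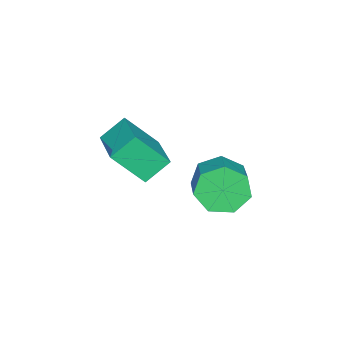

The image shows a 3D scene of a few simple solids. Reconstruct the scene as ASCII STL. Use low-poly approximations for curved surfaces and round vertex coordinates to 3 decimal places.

solid 
facet normal -0.792 -0.473 -0.385
outer loop
vertex -4.088 2.586 -3.933
vertex -4.582 2.821 -3.206
vertex -4.472 3.274 -3.988
endloop
endfacet
facet normal 0.369 0.132 -0.920
outer loop
vertex -4.088 2.586 -3.933
vertex -4.472 3.274 -3.988
vertex -2.623 3.463 -3.22
endloop
endfacet
facet normal 0.369 0.131 -0.920
outer loop
vertex -2.623 3.463 -3.22
vertex -4.472 3.274 -3.988
vertex -3.008 4.151 -3.276
endloop
endfacet
facet normal 0.791 0.474 0.385
outer loop
vertex -2.623 3.463 -3.22
vertex -3.008 4.151 -3.276
vertex -3.118 3.699 -2.494
endloop
endfacet
facet normal -0.791 -0.474 -0.386
outer loop
vertex -4.472 3.274 -3.988
vertex -4.582 2.821 -3.206
vertex -4.94 3.621 -3.455
endloop
endfacet
facet normal -0.151 0.763 -0.629
outer loop
vertex -4.472 3.274 -3.988
vertex -4.94 3.621 -3.455
vertex -3.008 4.151 -3.276
endloop
endfacet
facet normal -0.151 0.763 -0.628
outer loop
vertex -3.008 4.151 -3.276
vertex -4.94 3.621 -3.455
vertex -3.475 4.498 -2.742
endloop
endfacet
facet normal 0.792 0.473 0.385
outer loop
vertex -3.008 4.151 -3.276
vertex -3.475 4.498 -2.742
vertex -3.118 3.699 -2.494
endloop
endfacet
facet normal -0.792 -0.474 -0.385
outer loop
vertex -4.94 3.621 -3.455
vertex -4.582 2.821 -3.206
vertex -5.138 3.366 -2.734
endloop
endfacet
facet normal -0.557 0.819 0.137
outer loop
vertex -4.94 3.621 -3.455
vertex -5.138 3.366 -2.734
vertex -3.475 4.498 -2.742
endloop
endfacet
facet normal -0.557 0.819 0.137
outer loop
vertex -3.475 4.498 -2.742
vertex -5.138 3.366 -2.734
vertex -3.673 4.243 -2.021
endloop
endfacet
facet normal 0.792 0.473 0.385
outer loop
vertex -3.475 4.498 -2.742
vertex -3.673 4.243 -2.021
vertex -3.118 3.699 -2.494
endloop
endfacet
facet normal -0.792 -0.474 -0.386
outer loop
vertex -5.138 3.366 -2.734
vertex -4.582 2.821 -3.206
vertex -4.918 2.701 -2.369
endloop
endfacet
facet normal -0.543 0.259 0.799
outer loop
vertex -5.138 3.366 -2.734
vertex -4.918 2.701 -2.369
vertex -3.673 4.243 -2.021
endloop
endfacet
facet normal -0.543 0.259 0.799
outer loop
vertex -3.673 4.243 -2.021
vertex -4.918 2.701 -2.369
vertex -3.453 3.578 -1.656
endloop
endfacet
facet normal 0.792 0.473 0.385
outer loop
vertex -3.673 4.243 -2.021
vertex -3.453 3.578 -1.656
vertex -3.118 3.699 -2.494
endloop
endfacet
facet normal -0.792 -0.474 -0.386
outer loop
vertex -4.918 2.701 -2.369
vertex -4.582 2.821 -3.206
vertex -4.445 2.127 -2.635
endloop
endfacet
facet normal -0.120 -0.497 0.859
outer loop
vertex -4.918 2.701 -2.369
vertex -4.445 2.127 -2.635
vertex -3.453 3.578 -1.656
endloop
endfacet
facet normal -0.120 -0.497 0.859
outer loop
vertex -3.453 3.578 -1.656
vertex -4.445 2.127 -2.635
vertex -2.98 3.004 -1.922
endloop
endfacet
facet normal 0.792 0.474 0.385
outer loop
vertex -3.453 3.578 -1.656
vertex -2.98 3.004 -1.922
vertex -3.118 3.699 -2.494
endloop
endfacet
facet normal -0.791 -0.474 -0.386
outer loop
vertex -4.445 2.127 -2.635
vertex -4.582 2.821 -3.206
vertex -4.075 2.076 -3.331
endloop
endfacet
facet normal 0.393 -0.878 0.273
outer loop
vertex -4.445 2.127 -2.635
vertex -4.075 2.076 -3.331
vertex -2.98 3.004 -1.922
endloop
endfacet
facet normal 0.393 -0.878 0.273
outer loop
vertex -2.98 3.004 -1.922
vertex -4.075 2.076 -3.331
vertex -2.611 2.953 -2.618
endloop
endfacet
facet normal 0.792 0.474 0.385
outer loop
vertex -2.98 3.004 -1.922
vertex -2.611 2.953 -2.618
vertex -3.118 3.699 -2.494
endloop
endfacet
facet normal -0.792 -0.474 -0.385
outer loop
vertex -4.075 2.076 -3.331
vertex -4.582 2.821 -3.206
vertex -4.088 2.586 -3.933
endloop
endfacet
facet normal 0.611 -0.598 -0.519
outer loop
vertex -4.075 2.076 -3.331
vertex -4.088 2.586 -3.933
vertex -2.611 2.953 -2.618
endloop
endfacet
facet normal 0.611 -0.598 -0.519
outer loop
vertex -2.611 2.953 -2.618
vertex -4.088 2.586 -3.933
vertex -2.623 3.463 -3.22
endloop
endfacet
facet normal 0.792 0.474 0.386
outer loop
vertex -2.611 2.953 -2.618
vertex -2.623 3.463 -3.22
vertex -3.118 3.699 -2.494
endloop
endfacet
facet normal -0.587 0.475 0.656
outer loop
vertex -3.812 -0.145 -0.863
vertex -2.321 1.122 -0.445
vertex -4.299 0.796 -1.98
endloop
endfacet
facet normal -0.745 -0.633 -0.208
outer loop
vertex -3.659 0.278 -2.695
vertex -3.812 -0.145 -0.863
vertex -4.299 0.796 -1.98
endloop
endfacet
facet normal -0.587 0.475 0.656
outer loop
vertex -4.299 0.796 -1.98
vertex -2.321 1.122 -0.445
vertex -2.808 2.063 -1.563
endloop
endfacet
facet normal -0.316 0.611 -0.726
outer loop
vertex -2.808 2.063 -1.563
vertex -3.659 0.278 -2.695
vertex -4.299 0.796 -1.98
endloop
endfacet
facet normal 0.316 -0.611 0.726
outer loop
vertex -3.812 -0.145 -0.863
vertex -1.681 0.604 -1.16
vertex -2.321 1.122 -0.445
endloop
endfacet
facet normal -0.745 -0.633 -0.208
outer loop
vertex -3.172 -0.663 -1.577
vertex -3.812 -0.145 -0.863
vertex -3.659 0.278 -2.695
endloop
endfacet
facet normal 0.316 -0.611 0.726
outer loop
vertex -3.172 -0.663 -1.577
vertex -1.681 0.604 -1.16
vertex -3.812 -0.145 -0.863
endloop
endfacet
facet normal 0.745 0.633 0.208
outer loop
vertex -2.321 1.122 -0.445
vertex -1.681 0.604 -1.16
vertex -2.808 2.063 -1.563
endloop
endfacet
facet normal -0.316 0.611 -0.726
outer loop
vertex -2.168 1.545 -2.277
vertex -3.659 0.278 -2.695
vertex -2.808 2.063 -1.563
endloop
endfacet
facet normal 0.745 0.633 0.209
outer loop
vertex -2.808 2.063 -1.563
vertex -1.681 0.604 -1.16
vertex -2.168 1.545 -2.277
endloop
endfacet
facet normal 0.587 -0.475 -0.655
outer loop
vertex -2.168 1.545 -2.277
vertex -3.172 -0.663 -1.577
vertex -3.659 0.278 -2.695
endloop
endfacet
facet normal 0.587 -0.475 -0.656
outer loop
vertex -1.681 0.604 -1.16
vertex -3.172 -0.663 -1.577
vertex -2.168 1.545 -2.277
endloop
endfacet

endsolid


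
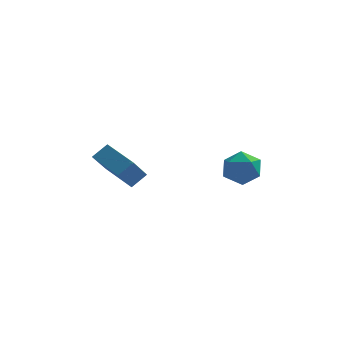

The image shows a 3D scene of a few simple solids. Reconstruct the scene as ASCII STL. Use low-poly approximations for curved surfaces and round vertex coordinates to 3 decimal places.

solid 
facet normal -0.703 0.654 0.281
outer loop
vertex -4.89 -0.126 -0.254
vertex -4.179 0.348 0.421
vertex -4.362 1.031 -1.625
endloop
endfacet
facet normal -0.653 -0.436 -0.619
outer loop
vertex -2.921 -0.308 -2.201
vertex -4.89 -0.126 -0.254
vertex -4.362 1.031 -1.625
endloop
endfacet
facet normal -0.703 0.654 0.281
outer loop
vertex -4.362 1.031 -1.625
vertex -4.179 0.348 0.421
vertex -3.65 1.506 -0.949
endloop
endfacet
facet normal 0.283 0.619 -0.733
outer loop
vertex -3.65 1.506 -0.949
vertex -2.921 -0.308 -2.201
vertex -4.362 1.031 -1.625
endloop
endfacet
facet normal -0.283 -0.619 0.733
outer loop
vertex -4.89 -0.126 -0.254
vertex -2.738 -0.991 -0.155
vertex -4.179 0.348 0.421
endloop
endfacet
facet normal -0.653 -0.435 -0.620
outer loop
vertex -3.45 -1.466 -0.831
vertex -4.89 -0.126 -0.254
vertex -2.921 -0.308 -2.201
endloop
endfacet
facet normal -0.283 -0.619 0.733
outer loop
vertex -3.45 -1.466 -0.831
vertex -2.738 -0.991 -0.155
vertex -4.89 -0.126 -0.254
endloop
endfacet
facet normal 0.653 0.436 0.620
outer loop
vertex -4.179 0.348 0.421
vertex -2.738 -0.991 -0.155
vertex -3.65 1.506 -0.949
endloop
endfacet
facet normal 0.283 0.619 -0.733
outer loop
vertex -2.21 0.166 -1.526
vertex -2.921 -0.308 -2.201
vertex -3.65 1.506 -0.949
endloop
endfacet
facet normal 0.653 0.436 0.619
outer loop
vertex -3.65 1.506 -0.949
vertex -2.738 -0.991 -0.155
vertex -2.21 0.166 -1.526
endloop
endfacet
facet normal 0.703 -0.654 -0.281
outer loop
vertex -2.21 0.166 -1.526
vertex -3.45 -1.466 -0.831
vertex -2.921 -0.308 -2.201
endloop
endfacet
facet normal 0.703 -0.654 -0.281
outer loop
vertex -2.738 -0.991 -0.155
vertex -3.45 -1.466 -0.831
vertex -2.21 0.166 -1.526
endloop
endfacet
facet normal -0.899 0.275 -0.342
outer loop
vertex 1.991 1.226 -1.812
vertex 1.571 0.225 -1.514
vertex 1.556 1.082 -0.785
endloop
endfacet
facet normal -0.531 0.840 -0.107
outer loop
vertex 1.991 1.226 -1.812
vertex 1.556 1.082 -0.785
vertex 2.508 1.667 -0.916
endloop
endfacet
facet normal 0.079 0.876 -0.476
outer loop
vertex 1.991 1.226 -1.812
vertex 2.508 1.667 -0.916
vertex 3.111 1.172 -1.726
endloop
endfacet
facet normal 0.088 0.333 -0.939
outer loop
vertex 1.991 1.226 -1.812
vertex 3.111 1.172 -1.726
vertex 2.532 0.281 -2.096
endloop
endfacet
facet normal -0.516 -0.038 -0.856
outer loop
vertex 1.991 1.226 -1.812
vertex 2.532 0.281 -2.096
vertex 1.571 0.225 -1.514
endloop
endfacet
facet normal -0.368 0.728 0.579
outer loop
vertex 2.508 1.667 -0.916
vertex 1.556 1.082 -0.785
vertex 2.408 0.939 -0.064
endloop
endfacet
facet normal -0.962 -0.186 0.199
outer loop
vertex 1.556 1.082 -0.785
vertex 1.571 0.225 -1.514
vertex 1.829 0.048 -0.434
endloop
endfacet
facet normal -0.343 -0.694 -0.633
outer loop
vertex 1.571 0.225 -1.514
vertex 2.532 0.281 -2.096
vertex 2.432 -0.447 -1.244
endloop
endfacet
facet normal 0.634 -0.093 -0.768
outer loop
vertex 2.532 0.281 -2.096
vertex 3.111 1.172 -1.726
vertex 3.384 0.138 -1.375
endloop
endfacet
facet normal 0.619 0.785 -0.019
outer loop
vertex 3.111 1.172 -1.726
vertex 2.508 1.667 -0.916
vertex 3.369 0.995 -0.646
endloop
endfacet
facet normal -0.088 -0.333 0.939
outer loop
vertex 2.949 -0.006 -0.348
vertex 2.408 0.939 -0.064
vertex 1.829 0.048 -0.434
endloop
endfacet
facet normal -0.079 -0.876 0.476
outer loop
vertex 2.949 -0.006 -0.348
vertex 1.829 0.048 -0.434
vertex 2.432 -0.447 -1.244
endloop
endfacet
facet normal 0.531 -0.840 0.107
outer loop
vertex 2.949 -0.006 -0.348
vertex 2.432 -0.447 -1.244
vertex 3.384 0.138 -1.375
endloop
endfacet
facet normal 0.899 -0.275 0.342
outer loop
vertex 2.949 -0.006 -0.348
vertex 3.384 0.138 -1.375
vertex 3.369 0.995 -0.646
endloop
endfacet
facet normal 0.516 0.038 0.856
outer loop
vertex 2.949 -0.006 -0.348
vertex 3.369 0.995 -0.646
vertex 2.408 0.939 -0.064
endloop
endfacet
facet normal -0.634 0.093 0.768
outer loop
vertex 1.829 0.048 -0.434
vertex 2.408 0.939 -0.064
vertex 1.556 1.082 -0.785
endloop
endfacet
facet normal -0.619 -0.785 0.019
outer loop
vertex 2.432 -0.447 -1.244
vertex 1.829 0.048 -0.434
vertex 1.571 0.225 -1.514
endloop
endfacet
facet normal 0.368 -0.728 -0.579
outer loop
vertex 3.384 0.138 -1.375
vertex 2.432 -0.447 -1.244
vertex 2.532 0.281 -2.096
endloop
endfacet
facet normal 0.962 0.186 -0.199
outer loop
vertex 3.369 0.995 -0.646
vertex 3.384 0.138 -1.375
vertex 3.111 1.172 -1.726
endloop
endfacet
facet normal 0.343 0.694 0.633
outer loop
vertex 2.408 0.939 -0.064
vertex 3.369 0.995 -0.646
vertex 2.508 1.667 -0.916
endloop
endfacet

endsolid


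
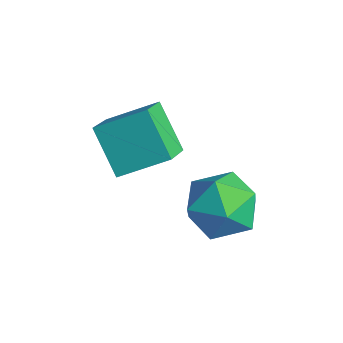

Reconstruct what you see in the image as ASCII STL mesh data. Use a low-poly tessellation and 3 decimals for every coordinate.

solid 
facet normal -0.517 0.650 -0.557
outer loop
vertex -3.689 -1.332 -0.749
vertex -2.918 -0.087 -0.012
vertex -2.495 -1.382 -1.915
endloop
endfacet
facet normal -0.470 -0.760 -0.449
outer loop
vertex -1.802 -2.253 -1.168
vertex -3.689 -1.332 -0.749
vertex -2.495 -1.382 -1.915
endloop
endfacet
facet normal -0.517 0.650 -0.557
outer loop
vertex -2.495 -1.382 -1.915
vertex -2.918 -0.087 -0.012
vertex -1.723 -0.137 -1.178
endloop
endfacet
facet normal 0.715 -0.030 -0.698
outer loop
vertex -1.723 -0.137 -1.178
vertex -1.802 -2.253 -1.168
vertex -2.495 -1.382 -1.915
endloop
endfacet
facet normal -0.715 0.030 0.698
outer loop
vertex -3.689 -1.332 -0.749
vertex -2.225 -0.958 0.735
vertex -2.918 -0.087 -0.012
endloop
endfacet
facet normal -0.470 -0.759 -0.450
outer loop
vertex -2.997 -2.203 -0.002
vertex -3.689 -1.332 -0.749
vertex -1.802 -2.253 -1.168
endloop
endfacet
facet normal -0.715 0.030 0.698
outer loop
vertex -2.997 -2.203 -0.002
vertex -2.225 -0.958 0.735
vertex -3.689 -1.332 -0.749
endloop
endfacet
facet normal 0.470 0.760 0.449
outer loop
vertex -2.918 -0.087 -0.012
vertex -2.225 -0.958 0.735
vertex -1.723 -0.137 -1.178
endloop
endfacet
facet normal 0.716 -0.030 -0.698
outer loop
vertex -1.031 -1.008 -0.431
vertex -1.802 -2.253 -1.168
vertex -1.723 -0.137 -1.178
endloop
endfacet
facet normal 0.471 0.759 0.449
outer loop
vertex -1.723 -0.137 -1.178
vertex -2.225 -0.958 0.735
vertex -1.031 -1.008 -0.431
endloop
endfacet
facet normal 0.517 -0.650 0.557
outer loop
vertex -1.031 -1.008 -0.431
vertex -2.997 -2.203 -0.002
vertex -1.802 -2.253 -1.168
endloop
endfacet
facet normal 0.517 -0.650 0.557
outer loop
vertex -2.225 -0.958 0.735
vertex -2.997 -2.203 -0.002
vertex -1.031 -1.008 -0.431
endloop
endfacet
facet normal -0.045 0.498 0.866
outer loop
vertex -0.763 0.834 -1.942
vertex -0.319 -0.092 -1.387
vertex 0.393 0.725 -1.819
endloop
endfacet
facet normal 0.055 0.946 0.320
outer loop
vertex -0.763 0.834 -1.942
vertex 0.393 0.725 -1.819
vertex -0.055 1.094 -2.832
endloop
endfacet
facet normal -0.488 0.862 -0.136
outer loop
vertex -0.763 0.834 -1.942
vertex -0.055 1.094 -2.832
vertex -1.043 0.504 -3.026
endloop
endfacet
facet normal -0.923 0.363 0.128
outer loop
vertex -0.763 0.834 -1.942
vertex -1.043 0.504 -3.026
vertex -1.207 -0.229 -2.132
endloop
endfacet
facet normal -0.649 0.137 0.748
outer loop
vertex -0.763 0.834 -1.942
vertex -1.207 -0.229 -2.132
vertex -0.319 -0.092 -1.387
endloop
endfacet
facet normal 0.655 0.755 -0.015
outer loop
vertex -0.055 1.094 -2.832
vertex 0.393 0.725 -1.819
vertex 0.827 0.329 -2.828
endloop
endfacet
facet normal 0.494 0.029 0.869
outer loop
vertex 0.393 0.725 -1.819
vertex -0.319 -0.092 -1.387
vertex 0.663 -0.404 -1.934
endloop
endfacet
facet normal -0.483 -0.554 0.678
outer loop
vertex -0.319 -0.092 -1.387
vertex -1.207 -0.229 -2.132
vertex -0.325 -0.994 -2.128
endloop
endfacet
facet normal -0.927 -0.189 -0.325
outer loop
vertex -1.207 -0.229 -2.132
vertex -1.043 0.504 -3.026
vertex -0.773 -0.625 -3.141
endloop
endfacet
facet normal -0.222 0.620 -0.753
outer loop
vertex -1.043 0.504 -3.026
vertex -0.055 1.094 -2.832
vertex -0.061 0.192 -3.573
endloop
endfacet
facet normal 0.923 -0.363 -0.128
outer loop
vertex 0.383 -0.734 -3.018
vertex 0.827 0.329 -2.828
vertex 0.663 -0.404 -1.934
endloop
endfacet
facet normal 0.488 -0.862 0.136
outer loop
vertex 0.383 -0.734 -3.018
vertex 0.663 -0.404 -1.934
vertex -0.325 -0.994 -2.128
endloop
endfacet
facet normal -0.055 -0.946 -0.320
outer loop
vertex 0.383 -0.734 -3.018
vertex -0.325 -0.994 -2.128
vertex -0.773 -0.625 -3.141
endloop
endfacet
facet normal 0.045 -0.498 -0.866
outer loop
vertex 0.383 -0.734 -3.018
vertex -0.773 -0.625 -3.141
vertex -0.061 0.192 -3.573
endloop
endfacet
facet normal 0.649 -0.137 -0.748
outer loop
vertex 0.383 -0.734 -3.018
vertex -0.061 0.192 -3.573
vertex 0.827 0.329 -2.828
endloop
endfacet
facet normal 0.927 0.189 0.325
outer loop
vertex 0.663 -0.404 -1.934
vertex 0.827 0.329 -2.828
vertex 0.393 0.725 -1.819
endloop
endfacet
facet normal 0.222 -0.620 0.753
outer loop
vertex -0.325 -0.994 -2.128
vertex 0.663 -0.404 -1.934
vertex -0.319 -0.092 -1.387
endloop
endfacet
facet normal -0.655 -0.755 0.015
outer loop
vertex -0.773 -0.625 -3.141
vertex -0.325 -0.994 -2.128
vertex -1.207 -0.229 -2.132
endloop
endfacet
facet normal -0.494 -0.029 -0.869
outer loop
vertex -0.061 0.192 -3.573
vertex -0.773 -0.625 -3.141
vertex -1.043 0.504 -3.026
endloop
endfacet
facet normal 0.483 0.554 -0.678
outer loop
vertex 0.827 0.329 -2.828
vertex -0.061 0.192 -3.573
vertex -0.055 1.094 -2.832
endloop
endfacet

endsolid


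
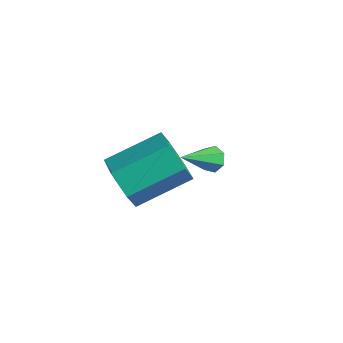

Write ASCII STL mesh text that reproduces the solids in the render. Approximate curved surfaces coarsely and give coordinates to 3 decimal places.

solid 
facet normal -0.318 -0.862 -0.395
outer loop
vertex -0.333 -3.1 -1.893
vertex -1.062 -3.131 -1.238
vertex -1.197 -2.686 -2.101
endloop
endfacet
facet normal 0.349 0.280 -0.894
outer loop
vertex -0.333 -3.1 -1.893
vertex -1.197 -2.686 -2.101
vertex 0.31 -1.359 -1.097
endloop
endfacet
facet normal 0.349 0.281 -0.894
outer loop
vertex 0.31 -1.359 -1.097
vertex -1.197 -2.686 -2.101
vertex -0.554 -0.945 -1.304
endloop
endfacet
facet normal 0.319 0.862 0.394
outer loop
vertex 0.31 -1.359 -1.097
vertex -0.554 -0.945 -1.304
vertex -0.418 -1.389 -0.442
endloop
endfacet
facet normal -0.318 -0.862 -0.395
outer loop
vertex -1.197 -2.686 -2.101
vertex -1.062 -3.131 -1.238
vertex -1.925 -2.717 -1.446
endloop
endfacet
facet normal -0.589 0.506 -0.630
outer loop
vertex -1.197 -2.686 -2.101
vertex -1.925 -2.717 -1.446
vertex -0.554 -0.945 -1.304
endloop
endfacet
facet normal -0.588 0.506 -0.631
outer loop
vertex -0.554 -0.945 -1.304
vertex -1.925 -2.717 -1.446
vertex -1.282 -0.975 -0.649
endloop
endfacet
facet normal 0.319 0.862 0.394
outer loop
vertex -0.554 -0.945 -1.304
vertex -1.282 -0.975 -0.649
vertex -0.418 -1.389 -0.442
endloop
endfacet
facet normal -0.319 -0.862 -0.394
outer loop
vertex -1.925 -2.717 -1.446
vertex -1.062 -3.131 -1.238
vertex -1.79 -3.161 -0.583
endloop
endfacet
facet normal -0.938 0.226 0.263
outer loop
vertex -1.925 -2.717 -1.446
vertex -1.79 -3.161 -0.583
vertex -1.282 -0.975 -0.649
endloop
endfacet
facet normal -0.938 0.226 0.263
outer loop
vertex -1.282 -0.975 -0.649
vertex -1.79 -3.161 -0.583
vertex -1.147 -1.42 0.213
endloop
endfacet
facet normal 0.318 0.862 0.395
outer loop
vertex -1.282 -0.975 -0.649
vertex -1.147 -1.42 0.213
vertex -0.418 -1.389 -0.442
endloop
endfacet
facet normal -0.319 -0.862 -0.394
outer loop
vertex -1.79 -3.161 -0.583
vertex -1.062 -3.131 -1.238
vertex -0.926 -3.575 -0.376
endloop
endfacet
facet normal -0.349 -0.280 0.894
outer loop
vertex -1.79 -3.161 -0.583
vertex -0.926 -3.575 -0.376
vertex -1.147 -1.42 0.213
endloop
endfacet
facet normal -0.349 -0.280 0.894
outer loop
vertex -1.147 -1.42 0.213
vertex -0.926 -3.575 -0.376
vertex -0.283 -1.834 0.421
endloop
endfacet
facet normal 0.318 0.862 0.395
outer loop
vertex -1.147 -1.42 0.213
vertex -0.283 -1.834 0.421
vertex -0.418 -1.389 -0.442
endloop
endfacet
facet normal -0.319 -0.862 -0.394
outer loop
vertex -0.926 -3.575 -0.376
vertex -1.062 -3.131 -1.238
vertex -0.198 -3.545 -1.031
endloop
endfacet
facet normal 0.588 -0.506 0.631
outer loop
vertex -0.926 -3.575 -0.376
vertex -0.198 -3.545 -1.031
vertex -0.283 -1.834 0.421
endloop
endfacet
facet normal 0.589 -0.506 0.630
outer loop
vertex -0.283 -1.834 0.421
vertex -0.198 -3.545 -1.031
vertex 0.445 -1.803 -0.234
endloop
endfacet
facet normal 0.318 0.862 0.395
outer loop
vertex -0.283 -1.834 0.421
vertex 0.445 -1.803 -0.234
vertex -0.418 -1.389 -0.442
endloop
endfacet
facet normal -0.318 -0.862 -0.395
outer loop
vertex -0.198 -3.545 -1.031
vertex -1.062 -3.131 -1.238
vertex -0.333 -3.1 -1.893
endloop
endfacet
facet normal 0.938 -0.226 -0.263
outer loop
vertex -0.198 -3.545 -1.031
vertex -0.333 -3.1 -1.893
vertex 0.445 -1.803 -0.234
endloop
endfacet
facet normal 0.938 -0.226 -0.263
outer loop
vertex 0.445 -1.803 -0.234
vertex -0.333 -3.1 -1.893
vertex 0.31 -1.359 -1.097
endloop
endfacet
facet normal 0.319 0.862 0.394
outer loop
vertex 0.445 -1.803 -0.234
vertex 0.31 -1.359 -1.097
vertex -0.418 -1.389 -0.442
endloop
endfacet
facet normal 0.001 0.832 -0.555
outer loop
vertex -1.558 1.177 -3.661
vertex -1.929 1.387 -3.347
vertex -1.402 1.417 -3.301
endloop
endfacet
facet normal 0.903 -0.412 -0.117
outer loop
vertex -1.558 1.177 -3.661
vertex -1.402 1.417 -3.301
vertex -1.931 0.013 -2.433
endloop
endfacet
facet normal 0.001 0.833 -0.554
outer loop
vertex -1.402 1.417 -3.301
vertex -1.929 1.387 -3.347
vertex -1.643 1.634 -2.975
endloop
endfacet
facet normal 0.818 0.046 0.574
outer loop
vertex -1.402 1.417 -3.301
vertex -1.643 1.634 -2.975
vertex -1.931 0.013 -2.433
endloop
endfacet
facet normal 0.001 0.833 -0.554
outer loop
vertex -1.643 1.634 -2.975
vertex -1.929 1.387 -3.347
vertex -2.1 1.665 -2.929
endloop
endfacet
facet normal 0.116 0.296 0.948
outer loop
vertex -1.643 1.634 -2.975
vertex -2.1 1.665 -2.929
vertex -1.931 0.013 -2.433
endloop
endfacet
facet normal 0.000 0.833 -0.554
outer loop
vertex -2.1 1.665 -2.929
vertex -1.929 1.387 -3.347
vertex -2.428 1.487 -3.197
endloop
endfacet
facet normal -0.673 0.149 0.725
outer loop
vertex -2.1 1.665 -2.929
vertex -2.428 1.487 -3.197
vertex -1.931 0.013 -2.433
endloop
endfacet
facet normal 0.001 0.833 -0.553
outer loop
vertex -2.428 1.487 -3.197
vertex -1.929 1.387 -3.347
vertex -2.381 1.234 -3.578
endloop
endfacet
facet normal -0.956 -0.285 0.071
outer loop
vertex -2.428 1.487 -3.197
vertex -2.381 1.234 -3.578
vertex -1.931 0.013 -2.433
endloop
endfacet
facet normal 0.001 0.833 -0.553
outer loop
vertex -2.381 1.234 -3.578
vertex -1.929 1.387 -3.347
vertex -1.993 1.096 -3.785
endloop
endfacet
facet normal -0.519 -0.679 -0.520
outer loop
vertex -2.381 1.234 -3.578
vertex -1.993 1.096 -3.785
vertex -1.931 0.013 -2.433
endloop
endfacet
facet normal 0.003 0.833 -0.554
outer loop
vertex -1.993 1.096 -3.785
vertex -1.929 1.387 -3.347
vertex -1.558 1.177 -3.661
endloop
endfacet
facet normal 0.309 -0.735 -0.603
outer loop
vertex -1.993 1.096 -3.785
vertex -1.558 1.177 -3.661
vertex -1.931 0.013 -2.433
endloop
endfacet

endsolid


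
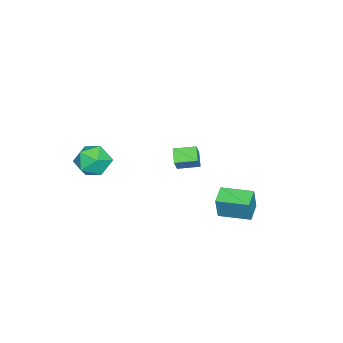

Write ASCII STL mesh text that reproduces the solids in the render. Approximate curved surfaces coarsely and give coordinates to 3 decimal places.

solid 
facet normal -0.636 0.603 0.482
outer loop
vertex 2.593 -3.456 2.394
vertex 3.344 -3.42 3.341
vertex 3.448 -2.603 2.456
endloop
endfacet
facet normal -0.680 0.698 -0.224
outer loop
vertex 2.593 -3.456 2.394
vertex 3.448 -2.603 2.456
vertex 3.224 -3.158 1.406
endloop
endfacet
facet normal -0.850 0.072 -0.521
outer loop
vertex 2.593 -3.456 2.394
vertex 3.224 -3.158 1.406
vertex 2.982 -4.319 1.641
endloop
endfacet
facet normal -0.911 -0.411 0.001
outer loop
vertex 2.593 -3.456 2.394
vertex 2.982 -4.319 1.641
vertex 3.056 -4.481 2.837
endloop
endfacet
facet normal -0.779 -0.084 0.621
outer loop
vertex 2.593 -3.456 2.394
vertex 3.056 -4.481 2.837
vertex 3.344 -3.42 3.341
endloop
endfacet
facet normal -0.034 0.887 -0.461
outer loop
vertex 3.224 -3.158 1.406
vertex 3.448 -2.603 2.456
vertex 4.364 -2.939 1.743
endloop
endfacet
facet normal 0.036 0.732 0.680
outer loop
vertex 3.448 -2.603 2.456
vertex 3.344 -3.42 3.341
vertex 4.438 -3.101 2.939
endloop
endfacet
facet normal -0.195 -0.377 0.905
outer loop
vertex 3.344 -3.42 3.341
vertex 3.056 -4.481 2.837
vertex 4.196 -4.262 3.174
endloop
endfacet
facet normal -0.409 -0.907 -0.098
outer loop
vertex 3.056 -4.481 2.837
vertex 2.982 -4.319 1.641
vertex 3.972 -4.817 2.124
endloop
endfacet
facet normal -0.310 -0.126 -0.942
outer loop
vertex 2.982 -4.319 1.641
vertex 3.224 -3.158 1.406
vertex 4.076 -4.0 1.239
endloop
endfacet
facet normal 0.911 0.411 -0.001
outer loop
vertex 4.827 -3.964 2.186
vertex 4.364 -2.939 1.743
vertex 4.438 -3.101 2.939
endloop
endfacet
facet normal 0.850 -0.072 0.521
outer loop
vertex 4.827 -3.964 2.186
vertex 4.438 -3.101 2.939
vertex 4.196 -4.262 3.174
endloop
endfacet
facet normal 0.680 -0.698 0.224
outer loop
vertex 4.827 -3.964 2.186
vertex 4.196 -4.262 3.174
vertex 3.972 -4.817 2.124
endloop
endfacet
facet normal 0.636 -0.603 -0.482
outer loop
vertex 4.827 -3.964 2.186
vertex 3.972 -4.817 2.124
vertex 4.076 -4.0 1.239
endloop
endfacet
facet normal 0.779 0.084 -0.621
outer loop
vertex 4.827 -3.964 2.186
vertex 4.076 -4.0 1.239
vertex 4.364 -2.939 1.743
endloop
endfacet
facet normal 0.409 0.907 0.098
outer loop
vertex 4.438 -3.101 2.939
vertex 4.364 -2.939 1.743
vertex 3.448 -2.603 2.456
endloop
endfacet
facet normal 0.310 0.126 0.942
outer loop
vertex 4.196 -4.262 3.174
vertex 4.438 -3.101 2.939
vertex 3.344 -3.42 3.341
endloop
endfacet
facet normal 0.034 -0.887 0.461
outer loop
vertex 3.972 -4.817 2.124
vertex 4.196 -4.262 3.174
vertex 3.056 -4.481 2.837
endloop
endfacet
facet normal -0.036 -0.732 -0.680
outer loop
vertex 4.076 -4.0 1.239
vertex 3.972 -4.817 2.124
vertex 2.982 -4.319 1.641
endloop
endfacet
facet normal 0.195 0.377 -0.905
outer loop
vertex 4.364 -2.939 1.743
vertex 4.076 -4.0 1.239
vertex 3.224 -3.158 1.406
endloop
endfacet
facet normal -0.965 -0.095 0.245
outer loop
vertex 0.347 2.64 -0.662
vertex 0.178 4.571 -0.581
vertex -0.044 2.67 -2.193
endloop
endfacet
facet normal 0.088 -0.995 -0.042
outer loop
vertex 1.162 2.789 -2.499
vertex 0.347 2.64 -0.662
vertex -0.044 2.67 -2.193
endloop
endfacet
facet normal -0.965 -0.095 0.245
outer loop
vertex -0.044 2.67 -2.193
vertex 0.178 4.571 -0.581
vertex -0.213 4.601 -2.112
endloop
endfacet
facet normal -0.248 0.019 -0.969
outer loop
vertex -0.213 4.601 -2.112
vertex 1.162 2.789 -2.499
vertex -0.044 2.67 -2.193
endloop
endfacet
facet normal 0.248 -0.019 0.969
outer loop
vertex 0.347 2.64 -0.662
vertex 1.384 4.69 -0.887
vertex 0.178 4.571 -0.581
endloop
endfacet
facet normal 0.088 -0.995 -0.042
outer loop
vertex 1.553 2.759 -0.968
vertex 0.347 2.64 -0.662
vertex 1.162 2.789 -2.499
endloop
endfacet
facet normal 0.248 -0.019 0.969
outer loop
vertex 1.553 2.759 -0.968
vertex 1.384 4.69 -0.887
vertex 0.347 2.64 -0.662
endloop
endfacet
facet normal -0.088 0.995 0.042
outer loop
vertex 0.178 4.571 -0.581
vertex 1.384 4.69 -0.887
vertex -0.213 4.601 -2.112
endloop
endfacet
facet normal -0.248 0.019 -0.969
outer loop
vertex 0.993 4.72 -2.418
vertex 1.162 2.789 -2.499
vertex -0.213 4.601 -2.112
endloop
endfacet
facet normal -0.088 0.995 0.042
outer loop
vertex -0.213 4.601 -2.112
vertex 1.384 4.69 -0.887
vertex 0.993 4.72 -2.418
endloop
endfacet
facet normal 0.965 0.095 -0.245
outer loop
vertex 0.993 4.72 -2.418
vertex 1.553 2.759 -0.968
vertex 1.162 2.789 -2.499
endloop
endfacet
facet normal 0.965 0.095 -0.245
outer loop
vertex 1.384 4.69 -0.887
vertex 1.553 2.759 -0.968
vertex 0.993 4.72 -2.418
endloop
endfacet
facet normal -0.568 -0.071 -0.820
outer loop
vertex -3.598 -1.595 -1.615
vertex -4.069 -0.294 -1.401
vertex -2.772 -1.196 -2.221
endloop
endfacet
facet normal 0.337 -0.929 -0.153
outer loop
vertex -2.051 -1.106 -1.179
vertex -3.598 -1.595 -1.615
vertex -2.772 -1.196 -2.221
endloop
endfacet
facet normal -0.567 -0.070 -0.820
outer loop
vertex -2.772 -1.196 -2.221
vertex -4.069 -0.294 -1.401
vertex -3.242 0.105 -2.007
endloop
endfacet
facet normal 0.752 0.362 -0.551
outer loop
vertex -3.242 0.105 -2.007
vertex -2.051 -1.106 -1.179
vertex -2.772 -1.196 -2.221
endloop
endfacet
facet normal -0.751 -0.363 0.551
outer loop
vertex -3.598 -1.595 -1.615
vertex -3.348 -0.204 -0.359
vertex -4.069 -0.294 -1.401
endloop
endfacet
facet normal 0.337 -0.929 -0.152
outer loop
vertex -2.878 -1.505 -0.573
vertex -3.598 -1.595 -1.615
vertex -2.051 -1.106 -1.179
endloop
endfacet
facet normal -0.752 -0.362 0.551
outer loop
vertex -2.878 -1.505 -0.573
vertex -3.348 -0.204 -0.359
vertex -3.598 -1.595 -1.615
endloop
endfacet
facet normal -0.337 0.929 0.153
outer loop
vertex -4.069 -0.294 -1.401
vertex -3.348 -0.204 -0.359
vertex -3.242 0.105 -2.007
endloop
endfacet
facet normal 0.752 0.363 -0.551
outer loop
vertex -2.522 0.195 -0.965
vertex -2.051 -1.106 -1.179
vertex -3.242 0.105 -2.007
endloop
endfacet
facet normal -0.337 0.929 0.153
outer loop
vertex -3.242 0.105 -2.007
vertex -3.348 -0.204 -0.359
vertex -2.522 0.195 -0.965
endloop
endfacet
facet normal 0.567 0.070 0.821
outer loop
vertex -2.522 0.195 -0.965
vertex -2.878 -1.505 -0.573
vertex -2.051 -1.106 -1.179
endloop
endfacet
facet normal 0.568 0.070 0.820
outer loop
vertex -3.348 -0.204 -0.359
vertex -2.878 -1.505 -0.573
vertex -2.522 0.195 -0.965
endloop
endfacet

endsolid


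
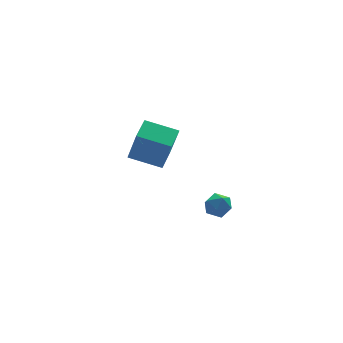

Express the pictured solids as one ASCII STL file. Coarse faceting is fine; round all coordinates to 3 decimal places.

solid 
facet normal -0.248 0.147 0.958
outer loop
vertex 3.831 -3.336 -0.772
vertex 3.284 -3.757 -0.849
vertex 3.896 -4.017 -0.651
endloop
endfacet
facet normal 0.459 0.198 0.866
outer loop
vertex 3.831 -3.336 -0.772
vertex 3.896 -4.017 -0.651
vertex 4.394 -3.675 -0.993
endloop
endfacet
facet normal 0.582 0.714 0.389
outer loop
vertex 3.831 -3.336 -0.772
vertex 4.394 -3.675 -0.993
vertex 4.09 -3.204 -1.402
endloop
endfacet
facet normal -0.049 0.981 0.186
outer loop
vertex 3.831 -3.336 -0.772
vertex 4.09 -3.204 -1.402
vertex 3.404 -3.255 -1.313
endloop
endfacet
facet normal -0.561 0.630 0.537
outer loop
vertex 3.831 -3.336 -0.772
vertex 3.404 -3.255 -1.313
vertex 3.284 -3.757 -0.849
endloop
endfacet
facet normal 0.692 -0.418 0.589
outer loop
vertex 4.394 -3.675 -0.993
vertex 3.896 -4.017 -0.651
vertex 4.196 -4.305 -1.207
endloop
endfacet
facet normal -0.452 -0.502 0.738
outer loop
vertex 3.896 -4.017 -0.651
vertex 3.284 -3.757 -0.849
vertex 3.51 -4.356 -1.118
endloop
endfacet
facet normal -0.958 0.282 0.057
outer loop
vertex 3.284 -3.757 -0.849
vertex 3.404 -3.255 -1.313
vertex 3.206 -3.885 -1.527
endloop
endfacet
facet normal -0.129 0.850 -0.510
outer loop
vertex 3.404 -3.255 -1.313
vertex 4.09 -3.204 -1.402
vertex 3.704 -3.543 -1.869
endloop
endfacet
facet normal 0.890 0.417 -0.181
outer loop
vertex 4.09 -3.204 -1.402
vertex 4.394 -3.675 -0.993
vertex 4.316 -3.803 -1.671
endloop
endfacet
facet normal 0.049 -0.981 -0.186
outer loop
vertex 3.769 -4.224 -1.748
vertex 4.196 -4.305 -1.207
vertex 3.51 -4.356 -1.118
endloop
endfacet
facet normal -0.582 -0.714 -0.389
outer loop
vertex 3.769 -4.224 -1.748
vertex 3.51 -4.356 -1.118
vertex 3.206 -3.885 -1.527
endloop
endfacet
facet normal -0.459 -0.198 -0.866
outer loop
vertex 3.769 -4.224 -1.748
vertex 3.206 -3.885 -1.527
vertex 3.704 -3.543 -1.869
endloop
endfacet
facet normal 0.248 -0.147 -0.958
outer loop
vertex 3.769 -4.224 -1.748
vertex 3.704 -3.543 -1.869
vertex 4.316 -3.803 -1.671
endloop
endfacet
facet normal 0.561 -0.630 -0.537
outer loop
vertex 3.769 -4.224 -1.748
vertex 4.316 -3.803 -1.671
vertex 4.196 -4.305 -1.207
endloop
endfacet
facet normal 0.129 -0.850 0.510
outer loop
vertex 3.51 -4.356 -1.118
vertex 4.196 -4.305 -1.207
vertex 3.896 -4.017 -0.651
endloop
endfacet
facet normal -0.890 -0.417 0.181
outer loop
vertex 3.206 -3.885 -1.527
vertex 3.51 -4.356 -1.118
vertex 3.284 -3.757 -0.849
endloop
endfacet
facet normal -0.692 0.418 -0.589
outer loop
vertex 3.704 -3.543 -1.869
vertex 3.206 -3.885 -1.527
vertex 3.404 -3.255 -1.313
endloop
endfacet
facet normal 0.452 0.502 -0.738
outer loop
vertex 4.316 -3.803 -1.671
vertex 3.704 -3.543 -1.869
vertex 4.09 -3.204 -1.402
endloop
endfacet
facet normal 0.958 -0.282 -0.057
outer loop
vertex 4.196 -4.305 -1.207
vertex 4.316 -3.803 -1.671
vertex 4.394 -3.675 -0.993
endloop
endfacet
facet normal -0.790 0.546 0.280
outer loop
vertex 2.049 1.437 0.436
vertex 2.833 2.444 0.685
vertex 1.84 2.033 -1.314
endloop
endfacet
facet normal -0.603 -0.774 -0.192
outer loop
vertex 3.167 1.116 -1.785
vertex 2.049 1.437 0.436
vertex 1.84 2.033 -1.314
endloop
endfacet
facet normal -0.789 0.546 0.280
outer loop
vertex 1.84 2.033 -1.314
vertex 2.833 2.444 0.685
vertex 2.625 3.04 -1.065
endloop
endfacet
facet normal -0.113 0.320 -0.941
outer loop
vertex 2.625 3.04 -1.065
vertex 3.167 1.116 -1.785
vertex 1.84 2.033 -1.314
endloop
endfacet
facet normal 0.113 -0.320 0.941
outer loop
vertex 2.049 1.437 0.436
vertex 4.16 1.527 0.214
vertex 2.833 2.444 0.685
endloop
endfacet
facet normal -0.603 -0.774 -0.192
outer loop
vertex 3.375 0.52 -0.035
vertex 2.049 1.437 0.436
vertex 3.167 1.116 -1.785
endloop
endfacet
facet normal 0.113 -0.320 0.941
outer loop
vertex 3.375 0.52 -0.035
vertex 4.16 1.527 0.214
vertex 2.049 1.437 0.436
endloop
endfacet
facet normal 0.603 0.774 0.192
outer loop
vertex 2.833 2.444 0.685
vertex 4.16 1.527 0.214
vertex 2.625 3.04 -1.065
endloop
endfacet
facet normal -0.113 0.320 -0.941
outer loop
vertex 3.951 2.123 -1.536
vertex 3.167 1.116 -1.785
vertex 2.625 3.04 -1.065
endloop
endfacet
facet normal 0.603 0.774 0.192
outer loop
vertex 2.625 3.04 -1.065
vertex 4.16 1.527 0.214
vertex 3.951 2.123 -1.536
endloop
endfacet
facet normal 0.790 -0.546 -0.280
outer loop
vertex 3.951 2.123 -1.536
vertex 3.375 0.52 -0.035
vertex 3.167 1.116 -1.785
endloop
endfacet
facet normal 0.789 -0.546 -0.280
outer loop
vertex 4.16 1.527 0.214
vertex 3.375 0.52 -0.035
vertex 3.951 2.123 -1.536
endloop
endfacet

endsolid
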